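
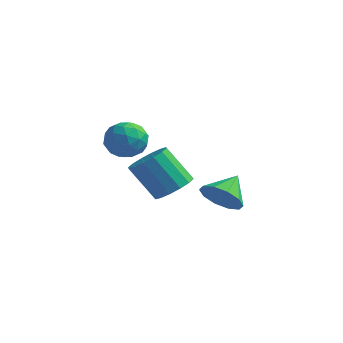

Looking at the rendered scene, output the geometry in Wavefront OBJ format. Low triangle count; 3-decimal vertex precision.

v 1.554 -2.282 -1.091
v 2.062 -2.71 -0.47
v 1.626 -1.178 -0.389
v 2.408 -2.489 -0.855
v 2.427 -2.188 -1.329
v 2.112 -1.923 -1.713
v 1.584 -1.795 -1.859
v 1.045 -1.853 -1.712
v 0.699 -2.075 -1.327
v 0.68 -2.376 -0.853
v 0.995 -2.641 -0.469
v 1.523 -2.768 -0.323
v -1.965 0.245 -2.605
v -1.23 0.133 -2.063
v -2.34 -0.037 -0.593
v -3.075 0.075 -1.135
v -1.309 0.603 -2.068
v -2.419 0.433 -0.598
v -1.564 0.976 -2.218
v -2.674 0.807 -0.747
v -1.926 1.154 -2.471
v -3.036 0.984 -1
v -2.299 1.088 -2.76
v -3.409 0.918 -1.289
v -2.582 0.796 -3.007
v -3.692 0.627 -1.537
v -2.7 0.357 -3.147
v -3.81 0.187 -1.677
v -2.621 -0.113 -3.142
v -3.731 -0.283 -1.672
v -2.366 -0.487 -2.993
v -3.476 -0.656 -1.522
v -2.004 -0.664 -2.74
v -3.114 -0.834 -1.269
v -1.631 -0.598 -2.451
v -2.741 -0.768 -0.98
v -1.348 -0.307 -2.203
v -2.458 -0.476 -0.733
v -1.229 -3.043 1.597
v -0.842 -3.617 2.145
v -2.278 -3.983 1.355
v -1.891 -4.557 1.903
v -2.255 -3.818 2.222
v -1.606 -3.237 2.372
v -1.514 -4.363 1.128
v -0.865 -3.782 1.278
v -1.018 -4.433 1.856
v -1.476 -4.096 2.532
v -1.644 -3.504 0.968
v -2.102 -3.167 1.644
v -0.943 -3.248 1.892
v -2.177 -4.352 1.608
v -2.39 -3.918 1.795
v -2.163 -4.255 2.117
v -1.393 -3.024 2.025
v -1.165 -3.362 2.348
v -1.996 -3.48 2.393
v -1.955 -4.238 1.152
v -1.727 -4.576 1.475
v -0.957 -3.345 1.383
v -0.73 -3.682 1.705
v -1.124 -4.12 1.107
v -0.819 -4.064 2.045
v -1.436 -4.617 1.902
v -1.214 -4.503 1.447
v -0.833 -4.161 1.535
v -1.088 -3.866 2.442
v -1.705 -4.419 2.299
v -1.919 -3.984 2.487
v -1.538 -3.643 2.575
v -1.192 -4.346 2.272
v -1.415 -3.181 1.201
v -2.032 -3.734 1.058
v -1.582 -3.957 0.925
v -1.201 -3.616 1.013
v -1.684 -2.983 1.598
v -2.301 -3.536 1.455
v -2.287 -3.439 1.965
v -1.906 -3.097 2.053
v -1.928 -3.254 1.228
f 2 1 4
f 2 4 3
f 4 1 5
f 4 5 3
f 5 1 6
f 5 6 3
f 6 1 7
f 6 7 3
f 7 1 8
f 7 8 3
f 8 1 9
f 8 9 3
f 9 1 10
f 9 10 3
f 10 1 11
f 10 11 3
f 11 1 12
f 11 12 3
f 12 1 2
f 12 2 3
f 14 13 17
f 14 17 15
f 15 17 18
f 15 18 16
f 17 13 19
f 17 19 18
f 18 19 20
f 18 20 16
f 19 13 21
f 19 21 20
f 20 21 22
f 20 22 16
f 21 13 23
f 21 23 22
f 22 23 24
f 22 24 16
f 23 13 25
f 23 25 24
f 24 25 26
f 24 26 16
f 25 13 27
f 25 27 26
f 26 27 28
f 26 28 16
f 27 13 29
f 27 29 28
f 28 29 30
f 28 30 16
f 29 13 31
f 29 31 30
f 30 31 32
f 30 32 16
f 31 13 33
f 31 33 32
f 32 33 34
f 32 34 16
f 33 13 35
f 33 35 34
f 34 35 36
f 34 36 16
f 35 13 37
f 35 37 36
f 36 37 38
f 36 38 16
f 37 13 14
f 37 14 38
f 38 14 15
f 38 15 16
f 39 76 55
f 76 50 79
f 55 79 44
f 76 79 55
f 39 55 51
f 55 44 56
f 51 56 40
f 55 56 51
f 39 51 60
f 51 40 61
f 60 61 46
f 51 61 60
f 39 60 72
f 60 46 75
f 72 75 49
f 60 75 72
f 39 72 76
f 72 49 80
f 76 80 50
f 72 80 76
f 40 56 67
f 56 44 70
f 67 70 48
f 56 70 67
f 44 79 57
f 79 50 78
f 57 78 43
f 79 78 57
f 50 80 77
f 80 49 73
f 77 73 41
f 80 73 77
f 49 75 74
f 75 46 62
f 74 62 45
f 75 62 74
f 46 61 66
f 61 40 63
f 66 63 47
f 61 63 66
f 42 68 54
f 68 48 69
f 54 69 43
f 68 69 54
f 42 54 52
f 54 43 53
f 52 53 41
f 54 53 52
f 42 52 59
f 52 41 58
f 59 58 45
f 52 58 59
f 42 59 64
f 59 45 65
f 64 65 47
f 59 65 64
f 42 64 68
f 64 47 71
f 68 71 48
f 64 71 68
f 43 69 57
f 69 48 70
f 57 70 44
f 69 70 57
f 41 53 77
f 53 43 78
f 77 78 50
f 53 78 77
f 45 58 74
f 58 41 73
f 74 73 49
f 58 73 74
f 47 65 66
f 65 45 62
f 66 62 46
f 65 62 66
f 48 71 67
f 71 47 63
f 67 63 40
f 71 63 67



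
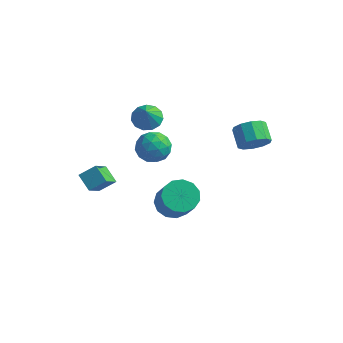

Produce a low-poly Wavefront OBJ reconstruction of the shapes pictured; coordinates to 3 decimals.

v 0.464 1.268 -3.687
v 0.972 0.693 -4.312
v 1.925 -0.284 -2.637
v 1.416 0.292 -2.013
v 1.285 1.146 -4.226
v 2.238 0.17 -2.551
v 1.338 1.639 -3.969
v 2.29 0.662 -2.294
v 1.113 2.013 -3.622
v 2.065 1.037 -1.947
v 0.681 2.151 -3.296
v 1.634 1.175 -1.621
v 0.181 2.009 -3.095
v 1.134 1.032 -1.42
v -0.229 1.632 -3.081
v 0.723 0.655 -1.406
v -0.42 1.139 -3.26
v 0.533 0.162 -1.586
v -0.33 0.687 -3.575
v 0.623 -0.289 -1.9
v 0.012 0.42 -3.925
v 0.965 -0.557 -2.251
v 0.498 0.422 -4.2
v 1.45 -0.555 -2.525
v -3.438 -1.36 -1.097
v -2.77 -0.797 -0.534
v -3.584 -0.129 -2.155
v -2.916 0.435 -1.592
v -2.624 -1.755 -1.668
v -1.956 -1.191 -1.105
v -2.77 -0.523 -2.726
v -2.102 0.04 -2.163
v -1.55 2.276 1.447
v -1.005 1.822 1.035
v -1.27 1.644 2.513
v -0.775 2.19 1.193
v -0.791 2.586 1.432
v -1.047 2.883 1.676
v -1.463 2.987 1.847
v -1.907 2.866 1.891
v -2.237 2.558 1.795
v -2.349 2.16 1.588
v -2.207 1.799 1.337
v -1.857 1.59 1.12
v -1.409 1.599 1.008
v 4.045 3.082 0.969
v 4.75 3.516 1.237
v 4.08 4.232 1.839
v 3.375 3.798 1.571
v 4.58 3.741 0.78
v 3.91 4.457 1.381
v 4.205 3.715 0.394
v 3.536 4.431 0.996
v 3.77 3.447 0.229
v 3.1 4.163 0.83
v 3.439 3.039 0.346
v 2.77 3.755 0.947
v 3.34 2.648 0.701
v 2.67 3.364 1.303
v 3.51 2.423 1.159
v 2.84 3.139 1.76
v 3.884 2.449 1.544
v 3.215 3.165 2.146
v 4.32 2.717 1.71
v 3.65 3.433 2.311
v 4.65 3.125 1.593
v 3.981 3.841 2.194
v -0.664 2.776 -0.116
v -0.14 2.1 -0.612
v -2 1.94 -0.388
v -1.476 1.264 -0.884
v -1.366 1.355 0.094
v -0.541 1.872 0.263
v -1.599 2.168 -1.263
v -0.774 2.685 -1.094
v -0.718 1.725 -1.32
v -0.574 1.222 -0.481
v -1.566 2.818 -0.519
v -1.422 2.315 0.32
v -0.285 2.512 -0.34
v -1.855 1.528 -0.66
v -1.791 1.582 -0.085
v -1.482 1.184 -0.376
v -0.52 2.377 0.174
v -0.212 1.98 -0.117
v -0.933 1.542 0.298
v -1.928 2.06 -0.883
v -1.62 1.663 -1.174
v -0.658 2.856 -0.624
v -0.349 2.458 -0.915
v -1.207 2.498 -1.298
v -0.316 1.894 -1.048
v -1.101 1.402 -1.208
v -1.174 1.934 -1.43
v -0.689 2.238 -1.331
v -0.232 1.598 -0.555
v -1.017 1.106 -0.715
v -0.952 1.16 -0.14
v -0.467 1.464 -0.041
v -0.571 1.377 -0.971
v -1.123 2.934 -0.285
v -1.908 2.442 -0.445
v -1.673 2.576 -0.959
v -1.188 2.88 -0.86
v -1.039 2.638 0.208
v -1.824 2.146 0.048
v -1.451 1.802 0.331
v -0.966 2.106 0.43
v -1.569 2.663 -0.029
f 2 1 5
f 2 5 3
f 3 5 6
f 3 6 4
f 5 1 7
f 5 7 6
f 6 7 8
f 6 8 4
f 7 1 9
f 7 9 8
f 8 9 10
f 8 10 4
f 9 1 11
f 9 11 10
f 10 11 12
f 10 12 4
f 11 1 13
f 11 13 12
f 12 13 14
f 12 14 4
f 13 1 15
f 13 15 14
f 14 15 16
f 14 16 4
f 15 1 17
f 15 17 16
f 16 17 18
f 16 18 4
f 17 1 19
f 17 19 18
f 18 19 20
f 18 20 4
f 19 1 21
f 19 21 20
f 20 21 22
f 20 22 4
f 21 1 23
f 21 23 22
f 22 23 24
f 22 24 4
f 23 1 2
f 23 2 24
f 24 2 3
f 24 3 4
f 26 28 25
f 29 26 25
f 25 28 27
f 27 29 25
f 26 32 28
f 30 26 29
f 30 32 26
f 28 32 27
f 31 29 27
f 27 32 31
f 31 30 29
f 32 30 31
f 34 33 36
f 34 36 35
f 36 33 37
f 36 37 35
f 37 33 38
f 37 38 35
f 38 33 39
f 38 39 35
f 39 33 40
f 39 40 35
f 40 33 41
f 40 41 35
f 41 33 42
f 41 42 35
f 42 33 43
f 42 43 35
f 43 33 44
f 43 44 35
f 44 33 45
f 44 45 35
f 45 33 34
f 45 34 35
f 47 46 50
f 47 50 48
f 48 50 51
f 48 51 49
f 50 46 52
f 50 52 51
f 51 52 53
f 51 53 49
f 52 46 54
f 52 54 53
f 53 54 55
f 53 55 49
f 54 46 56
f 54 56 55
f 55 56 57
f 55 57 49
f 56 46 58
f 56 58 57
f 57 58 59
f 57 59 49
f 58 46 60
f 58 60 59
f 59 60 61
f 59 61 49
f 60 46 62
f 60 62 61
f 61 62 63
f 61 63 49
f 62 46 64
f 62 64 63
f 63 64 65
f 63 65 49
f 64 46 66
f 64 66 65
f 65 66 67
f 65 67 49
f 66 46 47
f 66 47 67
f 67 47 48
f 67 48 49
f 68 105 84
f 105 79 108
f 84 108 73
f 105 108 84
f 68 84 80
f 84 73 85
f 80 85 69
f 84 85 80
f 68 80 89
f 80 69 90
f 89 90 75
f 80 90 89
f 68 89 101
f 89 75 104
f 101 104 78
f 89 104 101
f 68 101 105
f 101 78 109
f 105 109 79
f 101 109 105
f 69 85 96
f 85 73 99
f 96 99 77
f 85 99 96
f 73 108 86
f 108 79 107
f 86 107 72
f 108 107 86
f 79 109 106
f 109 78 102
f 106 102 70
f 109 102 106
f 78 104 103
f 104 75 91
f 103 91 74
f 104 91 103
f 75 90 95
f 90 69 92
f 95 92 76
f 90 92 95
f 71 97 83
f 97 77 98
f 83 98 72
f 97 98 83
f 71 83 81
f 83 72 82
f 81 82 70
f 83 82 81
f 71 81 88
f 81 70 87
f 88 87 74
f 81 87 88
f 71 88 93
f 88 74 94
f 93 94 76
f 88 94 93
f 71 93 97
f 93 76 100
f 97 100 77
f 93 100 97
f 72 98 86
f 98 77 99
f 86 99 73
f 98 99 86
f 70 82 106
f 82 72 107
f 106 107 79
f 82 107 106
f 74 87 103
f 87 70 102
f 103 102 78
f 87 102 103
f 76 94 95
f 94 74 91
f 95 91 75
f 94 91 95
f 77 100 96
f 100 76 92
f 96 92 69
f 100 92 96



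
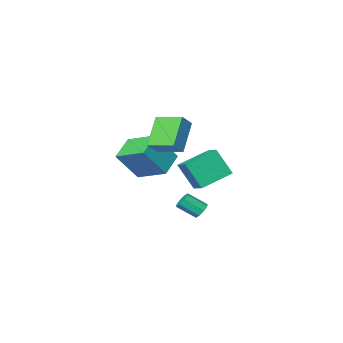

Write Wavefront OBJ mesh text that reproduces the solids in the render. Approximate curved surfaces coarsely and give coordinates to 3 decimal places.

v 1.842 2.421 -0.585
v 2.352 1.715 0.851
v 1.981 3.419 -0.143
v 2.491 2.713 1.293
v 3.589 2.447 -1.193
v 4.099 1.741 0.243
v 3.728 3.445 -0.751
v 4.238 2.739 0.685
v 2.19 0.862 -3.717
v 2.542 1.234 -3.806
v 3.341 0.651 -3.092
v 2.99 0.278 -3.003
v 2.315 1.312 -3.488
v 3.114 0.729 -2.775
v 2.015 1.125 -3.305
v 2.814 0.542 -2.591
v 1.818 0.784 -3.362
v 2.617 0.201 -2.649
v 1.839 0.489 -3.628
v 2.638 -0.094 -2.914
v 2.066 0.411 -3.945
v 2.865 -0.172 -3.232
v 2.366 0.598 -4.129
v 3.165 0.015 -3.415
v 2.563 0.939 -4.071
v 3.362 0.356 -3.358
v 2.009 -4.773 -2.264
v 3.182 -5.007 -0.612
v 1.296 -3.073 -1.517
v 2.469 -3.307 0.136
v 3.171 -3.973 -2.976
v 4.344 -4.207 -1.323
v 2.458 -2.273 -2.228
v 3.631 -2.507 -0.576
v 1.879 -3.324 0.885
v 2.594 -3.061 1.564
v 1.097 -1.985 1.188
v 1.812 -1.722 1.867
v 2.928 -2.378 -0.587
v 3.643 -2.115 0.092
v 2.146 -1.039 -0.284
v 2.861 -0.776 0.395
f 2 4 1
f 5 2 1
f 1 4 3
f 3 5 1
f 2 8 4
f 6 2 5
f 6 8 2
f 4 8 3
f 7 5 3
f 3 8 7
f 7 6 5
f 8 6 7
f 10 9 13
f 10 13 11
f 11 13 14
f 11 14 12
f 13 9 15
f 13 15 14
f 14 15 16
f 14 16 12
f 15 9 17
f 15 17 16
f 16 17 18
f 16 18 12
f 17 9 19
f 17 19 18
f 18 19 20
f 18 20 12
f 19 9 21
f 19 21 20
f 20 21 22
f 20 22 12
f 21 9 23
f 21 23 22
f 22 23 24
f 22 24 12
f 23 9 25
f 23 25 24
f 24 25 26
f 24 26 12
f 25 9 10
f 25 10 26
f 26 10 11
f 26 11 12
f 28 30 27
f 31 28 27
f 27 30 29
f 29 31 27
f 28 34 30
f 32 28 31
f 32 34 28
f 30 34 29
f 33 31 29
f 29 34 33
f 33 32 31
f 34 32 33
f 36 38 35
f 39 36 35
f 35 38 37
f 37 39 35
f 36 42 38
f 40 36 39
f 40 42 36
f 38 42 37
f 41 39 37
f 37 42 41
f 41 40 39
f 42 40 41



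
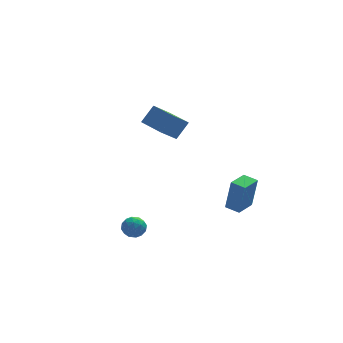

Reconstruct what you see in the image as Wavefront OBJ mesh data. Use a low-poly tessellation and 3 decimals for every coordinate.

v 1.323 3.166 -1.112
v 0.313 2.652 -0.144
v 0.499 4.789 -1.11
v -0.511 4.275 -0.142
v 2.111 3.565 -0.078
v 1.101 3.051 0.89
v 1.287 5.188 -0.076
v 0.277 4.674 0.892
v 3.353 -4.072 -2.903
v 3.634 -4.159 -0.925
v 2.723 -3.44 -2.786
v 3.003 -3.528 -0.807
v 4.277 -3.132 -2.993
v 4.557 -3.22 -1.014
v 3.646 -2.501 -2.875
v 3.927 -2.588 -0.897
v -2.986 -3.416 -3.831
v -2.65 -3.169 -3.224
v -1.93 -3.711 -4.296
v -1.594 -3.464 -3.689
v -2.007 -4.072 -3.66
v -2.66 -3.89 -3.372
v -1.92 -2.99 -4.148
v -2.573 -2.808 -3.86
v -1.991 -2.906 -3.42
v -2.045 -3.575 -3.118
v -2.535 -3.305 -4.402
v -2.589 -3.974 -4.1
v -2.911 -3.267 -3.487
v -1.669 -3.613 -4.033
v -1.912 -3.971 -4.016
v -1.715 -3.826 -3.659
v -2.917 -3.69 -3.574
v -2.719 -3.546 -3.217
v -2.341 -4.076 -3.473
v -1.861 -3.334 -4.303
v -1.663 -3.19 -3.946
v -2.865 -3.054 -3.861
v -2.668 -2.909 -3.504
v -2.239 -2.804 -4.047
v -2.326 -2.967 -3.245
v -1.705 -3.14 -3.519
v -1.897 -2.861 -3.788
v -2.281 -2.754 -3.619
v -2.358 -3.36 -3.068
v -1.737 -3.534 -3.341
v -1.98 -3.891 -3.324
v -2.364 -3.784 -3.155
v -1.97 -3.206 -3.183
v -2.843 -3.346 -4.179
v -2.222 -3.52 -4.452
v -2.216 -3.096 -4.365
v -2.6 -2.989 -4.196
v -2.875 -3.74 -4.001
v -2.254 -3.913 -4.275
v -2.299 -4.126 -3.901
v -2.683 -4.019 -3.732
v -2.61 -3.674 -4.337
f 2 4 1
f 5 2 1
f 1 4 3
f 3 5 1
f 2 8 4
f 6 2 5
f 6 8 2
f 4 8 3
f 7 5 3
f 3 8 7
f 7 6 5
f 8 6 7
f 10 12 9
f 13 10 9
f 9 12 11
f 11 13 9
f 10 16 12
f 14 10 13
f 14 16 10
f 12 16 11
f 15 13 11
f 11 16 15
f 15 14 13
f 16 14 15
f 17 54 33
f 54 28 57
f 33 57 22
f 54 57 33
f 17 33 29
f 33 22 34
f 29 34 18
f 33 34 29
f 17 29 38
f 29 18 39
f 38 39 24
f 29 39 38
f 17 38 50
f 38 24 53
f 50 53 27
f 38 53 50
f 17 50 54
f 50 27 58
f 54 58 28
f 50 58 54
f 18 34 45
f 34 22 48
f 45 48 26
f 34 48 45
f 22 57 35
f 57 28 56
f 35 56 21
f 57 56 35
f 28 58 55
f 58 27 51
f 55 51 19
f 58 51 55
f 27 53 52
f 53 24 40
f 52 40 23
f 53 40 52
f 24 39 44
f 39 18 41
f 44 41 25
f 39 41 44
f 20 46 32
f 46 26 47
f 32 47 21
f 46 47 32
f 20 32 30
f 32 21 31
f 30 31 19
f 32 31 30
f 20 30 37
f 30 19 36
f 37 36 23
f 30 36 37
f 20 37 42
f 37 23 43
f 42 43 25
f 37 43 42
f 20 42 46
f 42 25 49
f 46 49 26
f 42 49 46
f 21 47 35
f 47 26 48
f 35 48 22
f 47 48 35
f 19 31 55
f 31 21 56
f 55 56 28
f 31 56 55
f 23 36 52
f 36 19 51
f 52 51 27
f 36 51 52
f 25 43 44
f 43 23 40
f 44 40 24
f 43 40 44
f 26 49 45
f 49 25 41
f 45 41 18
f 49 41 45



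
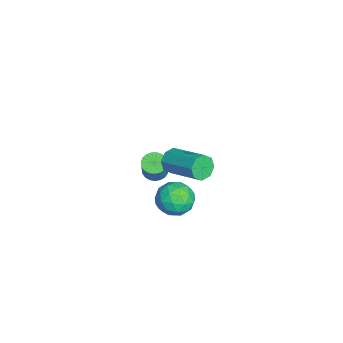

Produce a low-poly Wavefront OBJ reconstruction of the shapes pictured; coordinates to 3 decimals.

v -3.756 -3.505 -3.303
v -3.182 -3.773 -3.623
v -2.469 -3.782 -2.337
v -3.044 -3.515 -2.017
v -3.135 -3.482 -3.647
v -2.423 -3.492 -2.361
v -3.196 -3.195 -3.611
v -2.484 -3.205 -2.325
v -3.354 -2.962 -3.522
v -2.642 -2.972 -2.236
v -3.581 -2.823 -3.395
v -2.869 -2.833 -2.109
v -3.839 -2.802 -3.252
v -3.126 -2.812 -1.966
v -4.082 -2.902 -3.118
v -3.37 -2.912 -1.832
v -4.269 -3.107 -3.016
v -3.556 -3.116 -1.73
v -4.367 -3.38 -2.963
v -3.655 -3.39 -1.678
v -4.36 -3.675 -2.97
v -3.647 -3.685 -1.684
v -4.248 -3.941 -3.034
v -3.536 -3.951 -1.748
v -4.051 -4.131 -3.144
v -3.339 -4.141 -1.858
v -3.803 -4.213 -3.282
v -3.091 -4.223 -1.996
v -3.547 -4.173 -3.424
v -2.835 -4.183 -2.138
v -3.328 -4.017 -3.544
v -2.615 -4.027 -2.258
v 2.173 -2.358 3.062
v 2.566 -2.392 2.424
v 3.959 -0.876 3.199
v 3.567 -0.842 3.838
v 2.148 -1.998 2.405
v 3.542 -0.483 3.18
v 1.746 -1.815 2.77
v 3.139 -0.3 3.546
v 1.593 -1.95 3.307
v 2.987 -0.434 4.083
v 1.781 -2.324 3.701
v 3.174 -0.808 4.476
v 2.198 -2.717 3.72
v 3.592 -1.202 4.495
v 2.601 -2.9 3.354
v 3.994 -1.385 4.13
v 2.753 -2.766 2.817
v 4.147 -1.25 3.593
v 1.948 -1.511 -0.739
v 2.912 -1.579 -0.249
v 1.388 -2.901 0.169
v 2.352 -2.969 0.659
v 1.691 -2.139 0.877
v 2.038 -1.28 0.315
v 2.262 -3.2 -0.395
v 2.609 -2.341 -0.957
v 3.106 -2.623 -0.037
v 2.753 -1.967 0.749
v 1.547 -2.513 -0.829
v 1.194 -1.857 -0.043
v 2.479 -1.423 -0.574
v 1.821 -3.057 0.494
v 1.433 -2.569 0.622
v 1.999 -2.609 0.91
v 1.965 -1.247 -0.242
v 2.532 -1.287 0.046
v 1.815 -1.616 0.708
v 1.768 -3.193 -0.126
v 2.335 -3.233 0.162
v 2.301 -1.871 -0.99
v 2.867 -1.911 -0.702
v 2.485 -2.864 -0.788
v 3.16 -2.077 -0.161
v 2.83 -2.894 0.372
v 2.778 -3.03 -0.247
v 2.981 -2.525 -0.577
v 2.952 -1.691 0.301
v 2.623 -2.508 0.835
v 2.235 -2.02 0.963
v 2.439 -1.515 0.633
v 3.066 -2.305 0.426
v 1.677 -1.972 -0.915
v 1.348 -2.789 -0.381
v 1.861 -2.965 -0.713
v 2.065 -2.46 -1.043
v 1.47 -1.586 -0.452
v 1.14 -2.403 0.081
v 1.319 -1.955 0.497
v 1.522 -1.45 0.167
v 1.234 -2.175 -0.506
f 2 1 5
f 2 5 3
f 3 5 6
f 3 6 4
f 5 1 7
f 5 7 6
f 6 7 8
f 6 8 4
f 7 1 9
f 7 9 8
f 8 9 10
f 8 10 4
f 9 1 11
f 9 11 10
f 10 11 12
f 10 12 4
f 11 1 13
f 11 13 12
f 12 13 14
f 12 14 4
f 13 1 15
f 13 15 14
f 14 15 16
f 14 16 4
f 15 1 17
f 15 17 16
f 16 17 18
f 16 18 4
f 17 1 19
f 17 19 18
f 18 19 20
f 18 20 4
f 19 1 21
f 19 21 20
f 20 21 22
f 20 22 4
f 21 1 23
f 21 23 22
f 22 23 24
f 22 24 4
f 23 1 25
f 23 25 24
f 24 25 26
f 24 26 4
f 25 1 27
f 25 27 26
f 26 27 28
f 26 28 4
f 27 1 29
f 27 29 28
f 28 29 30
f 28 30 4
f 29 1 31
f 29 31 30
f 30 31 32
f 30 32 4
f 31 1 2
f 31 2 32
f 32 2 3
f 32 3 4
f 34 33 37
f 34 37 35
f 35 37 38
f 35 38 36
f 37 33 39
f 37 39 38
f 38 39 40
f 38 40 36
f 39 33 41
f 39 41 40
f 40 41 42
f 40 42 36
f 41 33 43
f 41 43 42
f 42 43 44
f 42 44 36
f 43 33 45
f 43 45 44
f 44 45 46
f 44 46 36
f 45 33 47
f 45 47 46
f 46 47 48
f 46 48 36
f 47 33 49
f 47 49 48
f 48 49 50
f 48 50 36
f 49 33 34
f 49 34 50
f 50 34 35
f 50 35 36
f 51 88 67
f 88 62 91
f 67 91 56
f 88 91 67
f 51 67 63
f 67 56 68
f 63 68 52
f 67 68 63
f 51 63 72
f 63 52 73
f 72 73 58
f 63 73 72
f 51 72 84
f 72 58 87
f 84 87 61
f 72 87 84
f 51 84 88
f 84 61 92
f 88 92 62
f 84 92 88
f 52 68 79
f 68 56 82
f 79 82 60
f 68 82 79
f 56 91 69
f 91 62 90
f 69 90 55
f 91 90 69
f 62 92 89
f 92 61 85
f 89 85 53
f 92 85 89
f 61 87 86
f 87 58 74
f 86 74 57
f 87 74 86
f 58 73 78
f 73 52 75
f 78 75 59
f 73 75 78
f 54 80 66
f 80 60 81
f 66 81 55
f 80 81 66
f 54 66 64
f 66 55 65
f 64 65 53
f 66 65 64
f 54 64 71
f 64 53 70
f 71 70 57
f 64 70 71
f 54 71 76
f 71 57 77
f 76 77 59
f 71 77 76
f 54 76 80
f 76 59 83
f 80 83 60
f 76 83 80
f 55 81 69
f 81 60 82
f 69 82 56
f 81 82 69
f 53 65 89
f 65 55 90
f 89 90 62
f 65 90 89
f 57 70 86
f 70 53 85
f 86 85 61
f 70 85 86
f 59 77 78
f 77 57 74
f 78 74 58
f 77 74 78
f 60 83 79
f 83 59 75
f 79 75 52
f 83 75 79



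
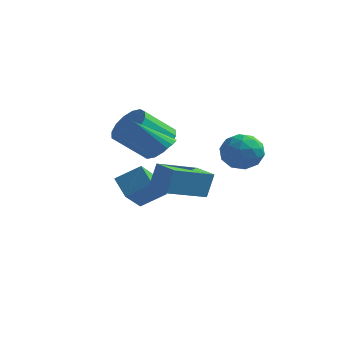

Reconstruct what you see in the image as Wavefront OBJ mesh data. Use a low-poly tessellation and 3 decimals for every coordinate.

v -2.927 1.749 -4.601
v -2.987 0.426 -3.536
v -3.767 2.369 -3.879
v -3.827 1.046 -2.813
v -1.893 2.294 -3.867
v -1.953 0.971 -2.801
v -2.733 2.914 -3.144
v -2.793 1.591 -2.079
v -1.49 -0.322 -2.383
v -1.304 0.04 -1.159
v -0.408 1.398 -3.056
v -0.222 1.76 -1.832
v -0.358 -1.02 -2.348
v -0.172 -0.658 -1.124
v 0.724 0.7 -3.021
v 0.91 1.062 -1.797
v 1.206 3.636 -1.384
v 1.841 3.602 -0.559
v 1.059 1.958 -1.341
v 1.694 1.924 -0.516
v 0.741 2.333 -0.423
v 0.832 3.37 -0.45
v 2.068 2.19 -1.45
v 2.159 3.227 -1.477
v 2.373 2.708 -0.601
v 1.553 2.796 0.034
v 1.347 2.764 -1.934
v 0.527 2.852 -1.299
v 1.536 3.766 -0.975
v 1.364 1.794 -0.925
v 0.804 2.034 -0.87
v 1.177 2.014 -0.385
v 0.943 3.63 -0.911
v 1.316 3.609 -0.426
v 0.67 2.864 -0.346
v 1.584 1.951 -1.474
v 1.957 1.93 -0.989
v 1.723 3.546 -1.515
v 2.096 3.526 -1.03
v 2.23 2.696 -1.554
v 2.222 3.221 -0.515
v 2.136 2.235 -0.49
v 2.356 2.391 -1.039
v 2.409 3.001 -1.054
v 1.74 3.272 -0.142
v 1.654 2.287 -0.116
v 1.094 2.527 -0.062
v 1.147 3.136 -0.077
v 2.054 2.747 -0.166
v 1.246 3.273 -1.784
v 1.16 2.288 -1.758
v 1.753 2.424 -1.823
v 1.806 3.033 -1.838
v 0.764 3.325 -1.41
v 0.678 2.339 -1.385
v 0.491 2.559 -0.846
v 0.544 3.169 -0.861
v 0.846 2.813 -1.734
v -1.636 1.433 -0.779
v -1.096 1.154 -0.393
v -2.884 1.087 0.719
v -1.087 1.464 -0.314
v -1.187 1.769 -0.327
v -1.376 2.006 -0.429
v -1.616 2.131 -0.601
v -1.861 2.117 -0.808
v -2.06 1.968 -1.009
v -2.176 1.712 -1.164
v -2.185 1.402 -1.244
v -2.085 1.098 -1.231
v -1.896 0.86 -1.128
v -1.656 0.736 -0.957
v -1.412 0.75 -0.75
v -1.212 0.899 -0.549
v -2.936 3.678 -1.4
v -2.049 3.561 -0.795
v -3.057 2.545 0.485
v -3.944 2.662 -0.12
v -2.289 4.031 -0.611
v -3.297 3.015 0.67
v -2.703 4.407 -0.638
v -3.71 3.391 0.642
v -3.179 4.587 -0.87
v -4.186 3.571 0.411
v -3.589 4.524 -1.243
v -4.597 3.508 0.037
v -3.825 4.234 -1.659
v -4.833 3.218 -0.379
v -3.823 3.795 -2.005
v -4.831 2.779 -0.725
v -3.583 3.325 -2.19
v -4.591 2.309 -0.909
v -3.17 2.949 -2.162
v -4.177 1.933 -0.882
v -2.694 2.769 -1.931
v -3.701 1.753 -0.65
v -2.283 2.832 -1.557
v -3.291 1.816 -0.277
v -2.047 3.122 -1.141
v -3.055 2.106 0.139
f 2 4 1
f 5 2 1
f 1 4 3
f 3 5 1
f 2 8 4
f 6 2 5
f 6 8 2
f 4 8 3
f 7 5 3
f 3 8 7
f 7 6 5
f 8 6 7
f 10 12 9
f 13 10 9
f 9 12 11
f 11 13 9
f 10 16 12
f 14 10 13
f 14 16 10
f 12 16 11
f 15 13 11
f 11 16 15
f 15 14 13
f 16 14 15
f 17 54 33
f 54 28 57
f 33 57 22
f 54 57 33
f 17 33 29
f 33 22 34
f 29 34 18
f 33 34 29
f 17 29 38
f 29 18 39
f 38 39 24
f 29 39 38
f 17 38 50
f 38 24 53
f 50 53 27
f 38 53 50
f 17 50 54
f 50 27 58
f 54 58 28
f 50 58 54
f 18 34 45
f 34 22 48
f 45 48 26
f 34 48 45
f 22 57 35
f 57 28 56
f 35 56 21
f 57 56 35
f 28 58 55
f 58 27 51
f 55 51 19
f 58 51 55
f 27 53 52
f 53 24 40
f 52 40 23
f 53 40 52
f 24 39 44
f 39 18 41
f 44 41 25
f 39 41 44
f 20 46 32
f 46 26 47
f 32 47 21
f 46 47 32
f 20 32 30
f 32 21 31
f 30 31 19
f 32 31 30
f 20 30 37
f 30 19 36
f 37 36 23
f 30 36 37
f 20 37 42
f 37 23 43
f 42 43 25
f 37 43 42
f 20 42 46
f 42 25 49
f 46 49 26
f 42 49 46
f 21 47 35
f 47 26 48
f 35 48 22
f 47 48 35
f 19 31 55
f 31 21 56
f 55 56 28
f 31 56 55
f 23 36 52
f 36 19 51
f 52 51 27
f 36 51 52
f 25 43 44
f 43 23 40
f 44 40 24
f 43 40 44
f 26 49 45
f 49 25 41
f 45 41 18
f 49 41 45
f 60 59 62
f 60 62 61
f 62 59 63
f 62 63 61
f 63 59 64
f 63 64 61
f 64 59 65
f 64 65 61
f 65 59 66
f 65 66 61
f 66 59 67
f 66 67 61
f 67 59 68
f 67 68 61
f 68 59 69
f 68 69 61
f 69 59 70
f 69 70 61
f 70 59 71
f 70 71 61
f 71 59 72
f 71 72 61
f 72 59 73
f 72 73 61
f 73 59 74
f 73 74 61
f 74 59 60
f 74 60 61
f 76 75 79
f 76 79 77
f 77 79 80
f 77 80 78
f 79 75 81
f 79 81 80
f 80 81 82
f 80 82 78
f 81 75 83
f 81 83 82
f 82 83 84
f 82 84 78
f 83 75 85
f 83 85 84
f 84 85 86
f 84 86 78
f 85 75 87
f 85 87 86
f 86 87 88
f 86 88 78
f 87 75 89
f 87 89 88
f 88 89 90
f 88 90 78
f 89 75 91
f 89 91 90
f 90 91 92
f 90 92 78
f 91 75 93
f 91 93 92
f 92 93 94
f 92 94 78
f 93 75 95
f 93 95 94
f 94 95 96
f 94 96 78
f 95 75 97
f 95 97 96
f 96 97 98
f 96 98 78
f 97 75 99
f 97 99 98
f 98 99 100
f 98 100 78
f 99 75 76
f 99 76 100
f 100 76 77
f 100 77 78



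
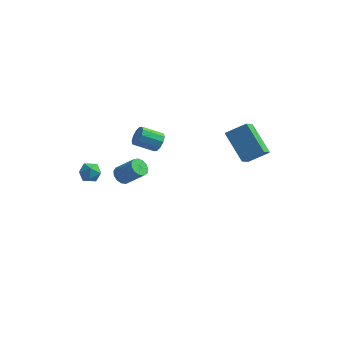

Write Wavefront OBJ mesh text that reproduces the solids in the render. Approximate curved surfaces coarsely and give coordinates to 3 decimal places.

v -2.885 -0.211 -3.25
v -2.566 0.129 -3.579
v -1.557 0.091 -2.638
v -1.875 -0.249 -2.31
v -2.737 0.322 -3.387
v -1.727 0.284 -2.447
v -2.954 0.346 -3.153
v -1.945 0.308 -2.212
v -3.15 0.194 -2.949
v -2.141 0.155 -2.008
v -3.261 -0.088 -2.841
v -2.252 -0.126 -1.9
v -3.253 -0.408 -2.863
v -2.244 -0.446 -1.922
v -3.128 -0.666 -3.008
v -2.119 -0.704 -2.067
v -2.925 -0.779 -3.23
v -1.916 -0.817 -2.289
v -2.71 -0.712 -3.458
v -1.701 -0.75 -2.518
v -2.55 -0.486 -3.621
v -1.541 -0.524 -2.68
v -2.496 -0.172 -3.666
v -1.487 -0.211 -2.725
v -0.797 -0.336 -0.099
v -0.491 -0.344 0.405
v -1.458 -0.812 0.984
v -1.763 -0.804 0.479
v -0.661 -0.022 0.381
v -1.628 -0.49 0.96
v -0.883 0.18 0.174
v -1.85 -0.288 0.752
v -1.072 0.184 -0.138
v -2.038 -0.283 0.441
v -1.155 -0.01 -0.435
v -2.122 -0.478 0.144
v -1.102 -0.328 -0.604
v -2.069 -0.796 -0.025
v -0.932 -0.65 -0.58
v -1.899 -1.118 -0.001
v -0.71 -0.852 -0.372
v -1.677 -1.32 0.206
v -0.522 -0.857 -0.061
v -1.488 -1.324 0.518
v -0.438 -0.662 0.236
v -1.405 -1.13 0.815
v -3.332 -3.063 -0.669
v -2.875 -3.269 -0.268
v -3.345 -3.991 -1.132
v -2.888 -4.197 -0.731
v -3.478 -4.078 -0.511
v -3.471 -3.504 -0.224
v -2.749 -3.756 -1.176
v -2.742 -3.182 -0.889
v -2.515 -3.697 -0.581
v -2.966 -3.896 -0.17
v -3.254 -3.364 -1.23
v -3.705 -3.563 -0.819
v 3.604 0.552 -1.01
v 3.61 -0.443 -0.305
v 2.39 1.407 0.208
v 2.396 0.411 0.912
v 4.564 1.009 -0.372
v 4.57 0.013 0.332
v 3.35 1.863 0.845
v 3.356 0.868 1.55
f 2 1 5
f 2 5 3
f 3 5 6
f 3 6 4
f 5 1 7
f 5 7 6
f 6 7 8
f 6 8 4
f 7 1 9
f 7 9 8
f 8 9 10
f 8 10 4
f 9 1 11
f 9 11 10
f 10 11 12
f 10 12 4
f 11 1 13
f 11 13 12
f 12 13 14
f 12 14 4
f 13 1 15
f 13 15 14
f 14 15 16
f 14 16 4
f 15 1 17
f 15 17 16
f 16 17 18
f 16 18 4
f 17 1 19
f 17 19 18
f 18 19 20
f 18 20 4
f 19 1 21
f 19 21 20
f 20 21 22
f 20 22 4
f 21 1 23
f 21 23 22
f 22 23 24
f 22 24 4
f 23 1 2
f 23 2 24
f 24 2 3
f 24 3 4
f 26 25 29
f 26 29 27
f 27 29 30
f 27 30 28
f 29 25 31
f 29 31 30
f 30 31 32
f 30 32 28
f 31 25 33
f 31 33 32
f 32 33 34
f 32 34 28
f 33 25 35
f 33 35 34
f 34 35 36
f 34 36 28
f 35 25 37
f 35 37 36
f 36 37 38
f 36 38 28
f 37 25 39
f 37 39 38
f 38 39 40
f 38 40 28
f 39 25 41
f 39 41 40
f 40 41 42
f 40 42 28
f 41 25 43
f 41 43 42
f 42 43 44
f 42 44 28
f 43 25 45
f 43 45 44
f 44 45 46
f 44 46 28
f 45 25 26
f 45 26 46
f 46 26 27
f 46 27 28
f 47 58 52
f 47 52 48
f 47 48 54
f 47 54 57
f 47 57 58
f 48 52 56
f 52 58 51
f 58 57 49
f 57 54 53
f 54 48 55
f 50 56 51
f 50 51 49
f 50 49 53
f 50 53 55
f 50 55 56
f 51 56 52
f 49 51 58
f 53 49 57
f 55 53 54
f 56 55 48
f 60 62 59
f 63 60 59
f 59 62 61
f 61 63 59
f 60 66 62
f 64 60 63
f 64 66 60
f 62 66 61
f 65 63 61
f 61 66 65
f 65 64 63
f 66 64 65



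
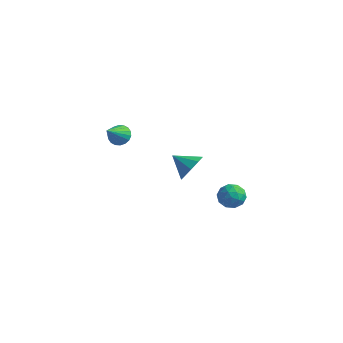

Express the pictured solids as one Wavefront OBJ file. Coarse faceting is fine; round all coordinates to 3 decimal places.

v -2.633 -2.22 3.015
v -2.384 -1.814 3.458
v -2.547 -3.4 4.045
v -2.669 -1.794 3.505
v -2.946 -1.858 3.455
v -3.162 -1.994 3.318
v -3.273 -2.174 3.121
v -3.257 -2.363 2.902
v -3.118 -2.524 2.706
v -2.883 -2.625 2.572
v -2.598 -2.645 2.524
v -2.32 -2.581 2.574
v -2.105 -2.445 2.711
v -1.994 -2.265 2.909
v -2.009 -2.076 3.127
v -2.149 -1.915 3.323
v 0.862 3.782 -3.228
v 1.236 3.557 -3.947
v -0.356 3.563 -3.793
v 0.018 3.338 -4.512
v 0.082 2.846 -3.833
v 0.835 2.981 -3.483
v 0.045 4.139 -4.257
v 0.798 4.274 -3.907
v 0.731 3.778 -4.583
v 0.754 2.979 -4.321
v 0.126 4.141 -3.419
v 0.149 3.342 -3.157
v 1.156 3.689 -3.538
v -0.276 3.431 -4.202
v -0.239 3.142 -3.803
v -0.019 3.009 -4.226
v 0.92 3.351 -3.265
v 1.14 3.218 -3.688
v 0.462 2.8 -3.621
v -0.26 3.902 -4.052
v -0.04 3.769 -4.475
v 0.899 4.111 -3.514
v 1.119 3.978 -3.937
v 0.418 4.32 -4.119
v 1.079 3.686 -4.334
v 0.363 3.557 -4.666
v 0.379 4.028 -4.516
v 0.822 4.108 -4.311
v 1.093 3.217 -4.18
v 0.377 3.088 -4.512
v 0.414 2.798 -4.113
v 0.857 2.878 -3.908
v 0.796 3.346 -4.554
v 0.503 4.032 -3.228
v -0.213 3.903 -3.56
v 0.023 4.242 -3.832
v 0.466 4.322 -3.627
v 0.517 3.563 -3.074
v -0.199 3.434 -3.406
v 0.058 3.012 -3.429
v 0.501 3.092 -3.224
v 0.084 3.774 -3.186
v -0.067 0.557 -0.064
v 0.419 0.397 0.713
v -1.173 0.343 0.584
v 0.274 1.015 0.671
v -0.03 1.419 0.284
v -0.351 1.419 -0.265
v -0.539 1.016 -0.72
v -0.506 0.399 -0.868
v -0.268 -0.145 -0.639
v 0.065 -0.36 -0.142
v 0.336 -0.146 0.393
f 2 1 4
f 2 4 3
f 4 1 5
f 4 5 3
f 5 1 6
f 5 6 3
f 6 1 7
f 6 7 3
f 7 1 8
f 7 8 3
f 8 1 9
f 8 9 3
f 9 1 10
f 9 10 3
f 10 1 11
f 10 11 3
f 11 1 12
f 11 12 3
f 12 1 13
f 12 13 3
f 13 1 14
f 13 14 3
f 14 1 15
f 14 15 3
f 15 1 16
f 15 16 3
f 16 1 2
f 16 2 3
f 17 54 33
f 54 28 57
f 33 57 22
f 54 57 33
f 17 33 29
f 33 22 34
f 29 34 18
f 33 34 29
f 17 29 38
f 29 18 39
f 38 39 24
f 29 39 38
f 17 38 50
f 38 24 53
f 50 53 27
f 38 53 50
f 17 50 54
f 50 27 58
f 54 58 28
f 50 58 54
f 18 34 45
f 34 22 48
f 45 48 26
f 34 48 45
f 22 57 35
f 57 28 56
f 35 56 21
f 57 56 35
f 28 58 55
f 58 27 51
f 55 51 19
f 58 51 55
f 27 53 52
f 53 24 40
f 52 40 23
f 53 40 52
f 24 39 44
f 39 18 41
f 44 41 25
f 39 41 44
f 20 46 32
f 46 26 47
f 32 47 21
f 46 47 32
f 20 32 30
f 32 21 31
f 30 31 19
f 32 31 30
f 20 30 37
f 30 19 36
f 37 36 23
f 30 36 37
f 20 37 42
f 37 23 43
f 42 43 25
f 37 43 42
f 20 42 46
f 42 25 49
f 46 49 26
f 42 49 46
f 21 47 35
f 47 26 48
f 35 48 22
f 47 48 35
f 19 31 55
f 31 21 56
f 55 56 28
f 31 56 55
f 23 36 52
f 36 19 51
f 52 51 27
f 36 51 52
f 25 43 44
f 43 23 40
f 44 40 24
f 43 40 44
f 26 49 45
f 49 25 41
f 45 41 18
f 49 41 45
f 60 59 62
f 60 62 61
f 62 59 63
f 62 63 61
f 63 59 64
f 63 64 61
f 64 59 65
f 64 65 61
f 65 59 66
f 65 66 61
f 66 59 67
f 66 67 61
f 67 59 68
f 67 68 61
f 68 59 69
f 68 69 61
f 69 59 60
f 69 60 61



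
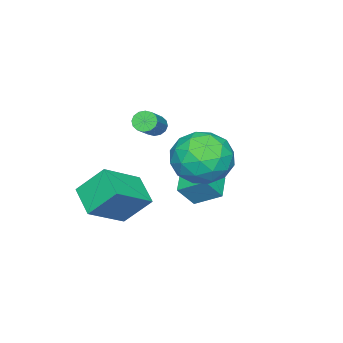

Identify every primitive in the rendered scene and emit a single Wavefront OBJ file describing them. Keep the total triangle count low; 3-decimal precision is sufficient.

v 1.071 1.496 3.178
v 2.289 1.31 3.397
v 0.711 -0.47 3.503
v 1.929 -0.656 3.722
v 1.241 0.002 4.534
v 1.463 1.217 4.333
v 1.537 -0.377 2.567
v 1.759 0.838 2.366
v 2.577 0.152 3.02
v 2.394 0.386 4.235
v 0.606 0.454 2.665
v 0.423 0.688 3.88
v 1.711 1.575 3.259
v 1.289 -0.735 3.641
v 0.884 -0.348 4.118
v 1.6 -0.458 4.247
v 1.226 1.521 3.809
v 1.942 1.411 3.938
v 1.326 0.643 4.606
v 1.058 -0.571 2.962
v 1.774 -0.681 3.091
v 1.4 1.298 2.653
v 2.116 1.188 2.782
v 1.674 0.197 2.294
v 2.596 0.785 3.166
v 2.385 -0.37 3.357
v 2.154 -0.206 2.678
v 2.285 0.508 2.56
v 2.489 0.923 3.88
v 2.278 -0.232 4.071
v 1.873 0.155 4.548
v 2.004 0.869 4.43
v 2.658 0.243 3.658
v 0.722 1.072 2.829
v 0.511 -0.083 3.02
v 0.996 -0.029 2.47
v 1.127 0.685 2.352
v 0.615 1.21 3.543
v 0.404 0.055 3.734
v 0.715 0.332 4.34
v 0.846 1.046 4.222
v 0.342 0.597 3.242
v -2.376 -3.937 2.142
v -2.11 -3.814 1.726
v -0.877 -3.519 2.601
v -1.144 -3.643 3.018
v -2.22 -3.588 1.805
v -0.988 -3.293 2.68
v -2.373 -3.455 1.976
v -1.14 -3.161 2.851
v -2.526 -3.452 2.19
v -1.294 -3.158 3.066
v -2.639 -3.579 2.392
v -1.407 -3.285 3.268
v -2.682 -3.801 2.527
v -1.449 -3.507 3.403
v -2.643 -4.061 2.559
v -1.41 -3.766 3.434
v -2.532 -4.287 2.48
v -1.3 -3.992 3.355
v -2.38 -4.419 2.309
v -1.147 -4.125 3.184
v -2.226 -4.422 2.094
v -0.994 -4.128 2.97
v -2.113 -4.295 1.892
v -0.881 -4.001 2.768
v -2.071 -4.073 1.757
v -0.838 -3.779 2.633
v -1.581 -1.708 -1.183
v -2.557 -2.139 -0.783
v -1.803 -0.596 -0.527
v -2.78 -1.027 -0.127
v -1.02 -2.133 -0.273
v -1.997 -2.564 0.127
v -1.243 -1.021 0.383
v -2.219 -1.452 0.783
v 2.123 -4.626 0.604
v 1.693 -3.633 1.77
v 0.554 -4.068 -0.449
v 0.124 -3.076 0.717
v 2.896 -3.584 0.003
v 2.466 -2.592 1.169
v 1.327 -3.027 -1.05
v 0.897 -2.034 0.116
f 1 38 17
f 38 12 41
f 17 41 6
f 38 41 17
f 1 17 13
f 17 6 18
f 13 18 2
f 17 18 13
f 1 13 22
f 13 2 23
f 22 23 8
f 13 23 22
f 1 22 34
f 22 8 37
f 34 37 11
f 22 37 34
f 1 34 38
f 34 11 42
f 38 42 12
f 34 42 38
f 2 18 29
f 18 6 32
f 29 32 10
f 18 32 29
f 6 41 19
f 41 12 40
f 19 40 5
f 41 40 19
f 12 42 39
f 42 11 35
f 39 35 3
f 42 35 39
f 11 37 36
f 37 8 24
f 36 24 7
f 37 24 36
f 8 23 28
f 23 2 25
f 28 25 9
f 23 25 28
f 4 30 16
f 30 10 31
f 16 31 5
f 30 31 16
f 4 16 14
f 16 5 15
f 14 15 3
f 16 15 14
f 4 14 21
f 14 3 20
f 21 20 7
f 14 20 21
f 4 21 26
f 21 7 27
f 26 27 9
f 21 27 26
f 4 26 30
f 26 9 33
f 30 33 10
f 26 33 30
f 5 31 19
f 31 10 32
f 19 32 6
f 31 32 19
f 3 15 39
f 15 5 40
f 39 40 12
f 15 40 39
f 7 20 36
f 20 3 35
f 36 35 11
f 20 35 36
f 9 27 28
f 27 7 24
f 28 24 8
f 27 24 28
f 10 33 29
f 33 9 25
f 29 25 2
f 33 25 29
f 44 43 47
f 44 47 45
f 45 47 48
f 45 48 46
f 47 43 49
f 47 49 48
f 48 49 50
f 48 50 46
f 49 43 51
f 49 51 50
f 50 51 52
f 50 52 46
f 51 43 53
f 51 53 52
f 52 53 54
f 52 54 46
f 53 43 55
f 53 55 54
f 54 55 56
f 54 56 46
f 55 43 57
f 55 57 56
f 56 57 58
f 56 58 46
f 57 43 59
f 57 59 58
f 58 59 60
f 58 60 46
f 59 43 61
f 59 61 60
f 60 61 62
f 60 62 46
f 61 43 63
f 61 63 62
f 62 63 64
f 62 64 46
f 63 43 65
f 63 65 64
f 64 65 66
f 64 66 46
f 65 43 67
f 65 67 66
f 66 67 68
f 66 68 46
f 67 43 44
f 67 44 68
f 68 44 45
f 68 45 46
f 70 72 69
f 73 70 69
f 69 72 71
f 71 73 69
f 70 76 72
f 74 70 73
f 74 76 70
f 72 76 71
f 75 73 71
f 71 76 75
f 75 74 73
f 76 74 75
f 78 80 77
f 81 78 77
f 77 80 79
f 79 81 77
f 78 84 80
f 82 78 81
f 82 84 78
f 80 84 79
f 83 81 79
f 79 84 83
f 83 82 81
f 84 82 83



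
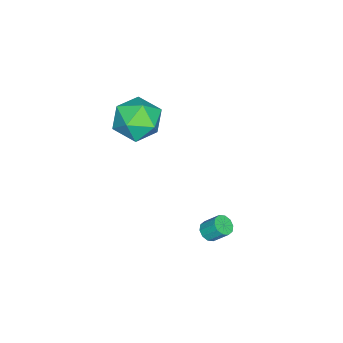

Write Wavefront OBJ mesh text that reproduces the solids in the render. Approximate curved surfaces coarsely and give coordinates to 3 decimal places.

v 0.822 0.671 -3.121
v 1.332 0.572 -3.016
v 1.308 1.25 -2.254
v 0.798 1.349 -2.359
v 1.319 0.816 -3.234
v 1.295 1.494 -2.472
v 1.117 1.005 -3.409
v 1.092 1.683 -2.647
v 0.801 1.066 -3.473
v 0.777 1.744 -2.712
v 0.494 0.976 -3.403
v 0.47 1.655 -2.642
v 0.312 0.77 -3.226
v 0.288 1.448 -2.464
v 0.325 0.526 -3.008
v 0.301 1.204 -2.246
v 0.528 0.337 -2.833
v 0.503 1.015 -2.071
v 0.843 0.276 -2.768
v 0.819 0.954 -2.007
v 1.15 0.365 -2.838
v 1.126 1.044 -2.077
v -1.164 -3.077 2.114
v -0.311 -2.234 1.89
v 0.051 -3.966 3.39
v 0.904 -3.123 3.166
v -0.114 -2.817 3.765
v -0.865 -2.268 2.976
v 0.605 -3.932 2.304
v -0.146 -3.383 1.515
v 0.782 -2.763 2.007
v 0.337 -2.073 2.91
v -0.597 -4.127 2.37
v -1.042 -3.437 3.273
f 2 1 5
f 2 5 3
f 3 5 6
f 3 6 4
f 5 1 7
f 5 7 6
f 6 7 8
f 6 8 4
f 7 1 9
f 7 9 8
f 8 9 10
f 8 10 4
f 9 1 11
f 9 11 10
f 10 11 12
f 10 12 4
f 11 1 13
f 11 13 12
f 12 13 14
f 12 14 4
f 13 1 15
f 13 15 14
f 14 15 16
f 14 16 4
f 15 1 17
f 15 17 16
f 16 17 18
f 16 18 4
f 17 1 19
f 17 19 18
f 18 19 20
f 18 20 4
f 19 1 21
f 19 21 20
f 20 21 22
f 20 22 4
f 21 1 2
f 21 2 22
f 22 2 3
f 22 3 4
f 23 34 28
f 23 28 24
f 23 24 30
f 23 30 33
f 23 33 34
f 24 28 32
f 28 34 27
f 34 33 25
f 33 30 29
f 30 24 31
f 26 32 27
f 26 27 25
f 26 25 29
f 26 29 31
f 26 31 32
f 27 32 28
f 25 27 34
f 29 25 33
f 31 29 30
f 32 31 24



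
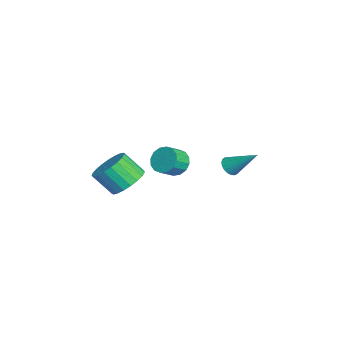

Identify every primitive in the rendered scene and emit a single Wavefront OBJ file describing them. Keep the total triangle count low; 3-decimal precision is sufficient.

v -0.503 -2.689 2.442
v 0.122 -3.421 1.973
v -0.173 -4.402 3.109
v -0.797 -3.671 3.578
v 0.411 -3.206 2.233
v 0.116 -4.187 3.37
v 0.543 -2.901 2.53
v 0.248 -3.882 3.667
v 0.493 -2.56 2.812
v 0.198 -3.541 3.948
v 0.272 -2.242 3.029
v -0.023 -3.223 4.166
v -0.084 -2 3.145
v -0.379 -2.982 4.282
v -0.512 -1.878 3.14
v -0.807 -2.859 4.276
v -0.938 -1.897 3.013
v -1.233 -2.878 4.15
v -1.289 -2.052 2.788
v -1.584 -3.033 3.925
v -1.504 -2.317 2.503
v -1.799 -3.298 3.64
v -1.546 -2.647 2.208
v -1.841 -3.628 3.344
v -1.407 -2.984 1.952
v -1.702 -3.965 3.089
v -1.112 -3.271 1.782
v -1.407 -4.252 2.918
v -0.712 -3.456 1.725
v -1.007 -4.437 2.862
v -0.275 -3.509 1.793
v -0.57 -4.49 2.929
v -3.694 -0.201 1.931
v -3.213 -0.369 1.251
v -2.605 -1.047 1.849
v -3.086 -0.879 2.529
v -3.02 -0.024 1.445
v -2.411 -0.703 2.042
v -3.008 0.273 1.769
v -2.399 -0.405 2.367
v -3.179 0.443 2.136
v -2.57 -0.235 2.734
v -3.489 0.441 2.449
v -2.88 -0.237 3.047
v -3.853 0.267 2.623
v -3.244 -0.412 3.221
v -4.175 -0.033 2.611
v -3.567 -0.711 3.209
v -4.369 -0.377 2.418
v -3.76 -1.056 3.015
v -4.381 -0.675 2.093
v -3.772 -1.353 2.691
v -4.21 -0.845 1.726
v -3.601 -1.523 2.324
v -3.9 -0.843 1.413
v -3.291 -1.521 2.011
v -3.536 -0.668 1.239
v -2.927 -1.347 1.837
v -4.382 2.606 1.207
v -3.799 2.418 1.057
v -3.618 3.954 2.473
v -3.843 2.607 0.881
v -3.979 2.797 0.762
v -4.185 2.953 0.719
v -4.425 3.049 0.761
v -4.657 3.069 0.88
v -4.842 3.009 1.056
v -4.947 2.879 1.258
v -4.955 2.702 1.451
v -4.863 2.508 1.602
v -4.688 2.332 1.684
v -4.46 2.203 1.684
v -4.219 2.143 1.602
v -4.005 2.164 1.451
v -3.857 2.261 1.259
f 2 1 5
f 2 5 3
f 3 5 6
f 3 6 4
f 5 1 7
f 5 7 6
f 6 7 8
f 6 8 4
f 7 1 9
f 7 9 8
f 8 9 10
f 8 10 4
f 9 1 11
f 9 11 10
f 10 11 12
f 10 12 4
f 11 1 13
f 11 13 12
f 12 13 14
f 12 14 4
f 13 1 15
f 13 15 14
f 14 15 16
f 14 16 4
f 15 1 17
f 15 17 16
f 16 17 18
f 16 18 4
f 17 1 19
f 17 19 18
f 18 19 20
f 18 20 4
f 19 1 21
f 19 21 20
f 20 21 22
f 20 22 4
f 21 1 23
f 21 23 22
f 22 23 24
f 22 24 4
f 23 1 25
f 23 25 24
f 24 25 26
f 24 26 4
f 25 1 27
f 25 27 26
f 26 27 28
f 26 28 4
f 27 1 29
f 27 29 28
f 28 29 30
f 28 30 4
f 29 1 31
f 29 31 30
f 30 31 32
f 30 32 4
f 31 1 2
f 31 2 32
f 32 2 3
f 32 3 4
f 34 33 37
f 34 37 35
f 35 37 38
f 35 38 36
f 37 33 39
f 37 39 38
f 38 39 40
f 38 40 36
f 39 33 41
f 39 41 40
f 40 41 42
f 40 42 36
f 41 33 43
f 41 43 42
f 42 43 44
f 42 44 36
f 43 33 45
f 43 45 44
f 44 45 46
f 44 46 36
f 45 33 47
f 45 47 46
f 46 47 48
f 46 48 36
f 47 33 49
f 47 49 48
f 48 49 50
f 48 50 36
f 49 33 51
f 49 51 50
f 50 51 52
f 50 52 36
f 51 33 53
f 51 53 52
f 52 53 54
f 52 54 36
f 53 33 55
f 53 55 54
f 54 55 56
f 54 56 36
f 55 33 57
f 55 57 56
f 56 57 58
f 56 58 36
f 57 33 34
f 57 34 58
f 58 34 35
f 58 35 36
f 60 59 62
f 60 62 61
f 62 59 63
f 62 63 61
f 63 59 64
f 63 64 61
f 64 59 65
f 64 65 61
f 65 59 66
f 65 66 61
f 66 59 67
f 66 67 61
f 67 59 68
f 67 68 61
f 68 59 69
f 68 69 61
f 69 59 70
f 69 70 61
f 70 59 71
f 70 71 61
f 71 59 72
f 71 72 61
f 72 59 73
f 72 73 61
f 73 59 74
f 73 74 61
f 74 59 75
f 74 75 61
f 75 59 60
f 75 60 61



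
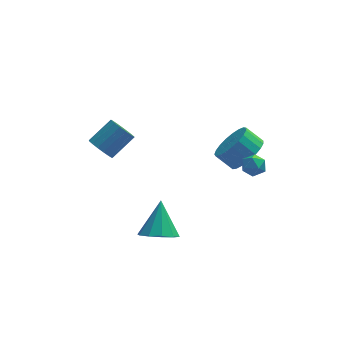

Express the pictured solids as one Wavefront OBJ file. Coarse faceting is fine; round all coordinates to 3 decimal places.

v 1.72 -2.437 2.264
v 2.307 -2.234 2.376
v 2.093 -3.206 1.704
v 2.68 -3.003 1.816
v 2.337 -3.251 2.284
v 2.107 -2.776 2.63
v 2.293 -2.664 1.45
v 2.063 -2.189 1.796
v 2.661 -2.375 1.873
v 2.688 -2.737 2.388
v 1.712 -2.703 1.692
v 1.739 -3.065 2.207
v -2.045 -2.834 -2.53
v -1.168 -2.613 -2.852
v -1.815 -1.646 -1.09
v -1.554 -2.237 -3.1
v -2.128 -2.089 -3.13
v -2.67 -2.225 -2.931
v -2.973 -2.594 -2.579
v -2.922 -3.054 -2.208
v -2.536 -3.43 -1.959
v -1.962 -3.578 -1.929
v -1.42 -3.442 -2.128
v -1.117 -3.073 -2.48
v -4.294 1.662 -0.06
v -3.77 1.397 -0.511
v -2.683 2.014 0.388
v -3.206 2.278 0.84
v -3.842 1.718 -0.644
v -2.755 2.334 0.256
v -4.018 2.025 -0.642
v -2.931 2.642 0.257
v -4.257 2.25 -0.508
v -3.169 2.866 0.392
v -4.504 2.339 -0.27
v -3.416 2.956 0.629
v -4.703 2.274 0.015
v -3.615 2.89 0.915
v -4.808 2.068 0.284
v -3.721 2.684 1.183
v -4.796 1.769 0.473
v -3.708 2.386 1.373
v -4.668 1.446 0.541
v -3.581 2.062 1.44
v -4.455 1.172 0.471
v -3.367 1.788 1.37
v -4.205 1.01 0.279
v -3.117 1.626 1.179
v -3.975 0.998 0.01
v -2.887 1.614 0.909
v -3.818 1.137 -0.275
v -2.731 1.754 0.624
v 2.085 -1.598 1.82
v 2.832 -1.255 2.44
v 2.102 -0.898 3.121
v 1.355 -1.242 2.5
v 2.762 -0.916 2.188
v 2.032 -0.559 2.869
v 2.576 -0.694 1.873
v 1.846 -0.338 2.554
v 2.305 -0.629 1.548
v 1.574 -0.273 2.229
v 1.995 -0.732 1.27
v 1.265 -0.375 1.951
v 1.701 -0.984 1.087
v 0.971 -0.628 1.768
v 1.474 -1.343 1.031
v 0.744 -0.986 1.712
v 1.352 -1.745 1.111
v 0.622 -1.389 1.792
v 1.357 -2.123 1.314
v 0.627 -1.766 1.994
v 1.488 -2.409 1.604
v 0.758 -2.053 2.285
v 1.722 -2.556 1.931
v 0.992 -2.199 2.612
v 2.019 -2.536 2.239
v 1.289 -2.18 2.92
v 2.327 -2.355 2.475
v 1.597 -1.999 3.156
v 2.593 -2.043 2.597
v 1.863 -1.686 3.278
v 2.772 -1.654 2.585
v 2.042 -1.297 3.266
f 1 12 6
f 1 6 2
f 1 2 8
f 1 8 11
f 1 11 12
f 2 6 10
f 6 12 5
f 12 11 3
f 11 8 7
f 8 2 9
f 4 10 5
f 4 5 3
f 4 3 7
f 4 7 9
f 4 9 10
f 5 10 6
f 3 5 12
f 7 3 11
f 9 7 8
f 10 9 2
f 14 13 16
f 14 16 15
f 16 13 17
f 16 17 15
f 17 13 18
f 17 18 15
f 18 13 19
f 18 19 15
f 19 13 20
f 19 20 15
f 20 13 21
f 20 21 15
f 21 13 22
f 21 22 15
f 22 13 23
f 22 23 15
f 23 13 24
f 23 24 15
f 24 13 14
f 24 14 15
f 26 25 29
f 26 29 27
f 27 29 30
f 27 30 28
f 29 25 31
f 29 31 30
f 30 31 32
f 30 32 28
f 31 25 33
f 31 33 32
f 32 33 34
f 32 34 28
f 33 25 35
f 33 35 34
f 34 35 36
f 34 36 28
f 35 25 37
f 35 37 36
f 36 37 38
f 36 38 28
f 37 25 39
f 37 39 38
f 38 39 40
f 38 40 28
f 39 25 41
f 39 41 40
f 40 41 42
f 40 42 28
f 41 25 43
f 41 43 42
f 42 43 44
f 42 44 28
f 43 25 45
f 43 45 44
f 44 45 46
f 44 46 28
f 45 25 47
f 45 47 46
f 46 47 48
f 46 48 28
f 47 25 49
f 47 49 48
f 48 49 50
f 48 50 28
f 49 25 51
f 49 51 50
f 50 51 52
f 50 52 28
f 51 25 26
f 51 26 52
f 52 26 27
f 52 27 28
f 54 53 57
f 54 57 55
f 55 57 58
f 55 58 56
f 57 53 59
f 57 59 58
f 58 59 60
f 58 60 56
f 59 53 61
f 59 61 60
f 60 61 62
f 60 62 56
f 61 53 63
f 61 63 62
f 62 63 64
f 62 64 56
f 63 53 65
f 63 65 64
f 64 65 66
f 64 66 56
f 65 53 67
f 65 67 66
f 66 67 68
f 66 68 56
f 67 53 69
f 67 69 68
f 68 69 70
f 68 70 56
f 69 53 71
f 69 71 70
f 70 71 72
f 70 72 56
f 71 53 73
f 71 73 72
f 72 73 74
f 72 74 56
f 73 53 75
f 73 75 74
f 74 75 76
f 74 76 56
f 75 53 77
f 75 77 76
f 76 77 78
f 76 78 56
f 77 53 79
f 77 79 78
f 78 79 80
f 78 80 56
f 79 53 81
f 79 81 80
f 80 81 82
f 80 82 56
f 81 53 83
f 81 83 82
f 82 83 84
f 82 84 56
f 83 53 54
f 83 54 84
f 84 54 55
f 84 55 56



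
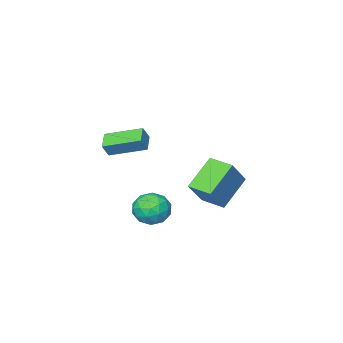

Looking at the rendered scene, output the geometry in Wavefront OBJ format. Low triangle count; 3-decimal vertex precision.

v -2.904 0.895 -1.614
v -1.741 1.287 -0.124
v -3.246 2.219 -1.695
v -2.084 2.611 -0.204
v -1.296 1.229 -2.956
v -0.134 1.621 -1.465
v -1.639 2.553 -3.036
v -0.476 2.945 -1.546
v 1.241 2.025 -2.421
v 1.7 2.321 -1.56
v 2.6 1.199 -2.86
v 3.059 1.495 -1.999
v 2.285 0.832 -1.962
v 1.445 1.343 -1.691
v 2.855 2.177 -2.729
v 2.015 2.688 -2.458
v 2.697 2.416 -1.75
v 2.345 1.584 -1.276
v 1.955 1.936 -3.144
v 1.603 1.104 -2.67
v 1.351 2.246 -1.952
v 2.949 1.274 -2.468
v 2.494 0.884 -2.447
v 2.763 1.059 -1.94
v 1.201 1.67 -2.029
v 1.471 1.845 -1.523
v 1.815 0.969 -1.759
v 2.829 1.675 -2.897
v 3.099 1.85 -2.391
v 1.537 2.461 -2.48
v 1.806 2.636 -1.973
v 2.485 2.551 -2.661
v 2.207 2.475 -1.557
v 3.006 1.99 -1.815
v 2.886 2.391 -2.245
v 2.392 2.691 -2.085
v 2 1.987 -1.279
v 2.799 1.501 -1.537
v 2.344 1.111 -1.516
v 1.85 1.411 -1.356
v 2.586 2.042 -1.391
v 1.501 2.019 -2.883
v 2.3 1.533 -3.141
v 2.45 2.109 -3.064
v 1.956 2.409 -2.904
v 1.294 1.53 -2.605
v 2.093 1.045 -2.863
v 1.908 0.829 -2.335
v 1.414 1.129 -2.175
v 1.714 1.478 -3.029
v 3.766 0.762 2.353
v 4.171 0.809 3.065
v 2.567 2.182 2.942
v 2.972 2.229 3.654
v 4.368 1.431 1.966
v 4.773 1.478 2.678
v 3.169 2.851 2.555
v 3.574 2.898 3.267
f 2 4 1
f 5 2 1
f 1 4 3
f 3 5 1
f 2 8 4
f 6 2 5
f 6 8 2
f 4 8 3
f 7 5 3
f 3 8 7
f 7 6 5
f 8 6 7
f 9 46 25
f 46 20 49
f 25 49 14
f 46 49 25
f 9 25 21
f 25 14 26
f 21 26 10
f 25 26 21
f 9 21 30
f 21 10 31
f 30 31 16
f 21 31 30
f 9 30 42
f 30 16 45
f 42 45 19
f 30 45 42
f 9 42 46
f 42 19 50
f 46 50 20
f 42 50 46
f 10 26 37
f 26 14 40
f 37 40 18
f 26 40 37
f 14 49 27
f 49 20 48
f 27 48 13
f 49 48 27
f 20 50 47
f 50 19 43
f 47 43 11
f 50 43 47
f 19 45 44
f 45 16 32
f 44 32 15
f 45 32 44
f 16 31 36
f 31 10 33
f 36 33 17
f 31 33 36
f 12 38 24
f 38 18 39
f 24 39 13
f 38 39 24
f 12 24 22
f 24 13 23
f 22 23 11
f 24 23 22
f 12 22 29
f 22 11 28
f 29 28 15
f 22 28 29
f 12 29 34
f 29 15 35
f 34 35 17
f 29 35 34
f 12 34 38
f 34 17 41
f 38 41 18
f 34 41 38
f 13 39 27
f 39 18 40
f 27 40 14
f 39 40 27
f 11 23 47
f 23 13 48
f 47 48 20
f 23 48 47
f 15 28 44
f 28 11 43
f 44 43 19
f 28 43 44
f 17 35 36
f 35 15 32
f 36 32 16
f 35 32 36
f 18 41 37
f 41 17 33
f 37 33 10
f 41 33 37
f 52 54 51
f 55 52 51
f 51 54 53
f 53 55 51
f 52 58 54
f 56 52 55
f 56 58 52
f 54 58 53
f 57 55 53
f 53 58 57
f 57 56 55
f 58 56 57



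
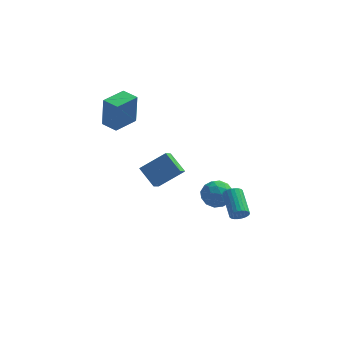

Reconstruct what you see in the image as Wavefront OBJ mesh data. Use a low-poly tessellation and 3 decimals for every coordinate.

v -1.625 2.544 -4.121
v -1.774 1.685 -3.572
v -2.641 3.337 -3.158
v -2.791 2.479 -2.609
v -0.109 3.041 -2.931
v -0.259 2.183 -2.382
v -1.126 3.835 -1.968
v -1.275 2.976 -1.419
v 1.898 -0.828 -2.598
v 2.455 -0.183 -2.039
v 2.485 -2.097 -1.721
v 3.042 -1.452 -1.162
v 2.026 -1.453 -1.077
v 1.663 -0.669 -1.619
v 3.277 -1.611 -2.141
v 2.914 -0.827 -2.683
v 3.308 -0.667 -1.756
v 2.534 -0.57 -1.098
v 2.406 -1.71 -2.662
v 1.632 -1.613 -2.004
v 2.125 -0.394 -2.396
v 2.815 -1.886 -1.364
v 2.218 -1.887 -1.315
v 2.545 -1.508 -0.985
v 1.659 -0.68 -2.149
v 1.987 -0.301 -1.82
v 1.735 -1.048 -1.254
v 2.953 -1.979 -1.94
v 3.281 -1.6 -1.611
v 2.395 -0.772 -2.775
v 2.722 -0.393 -2.445
v 3.205 -1.232 -2.506
v 2.954 -0.299 -1.9
v 3.299 -1.045 -1.385
v 3.437 -1.138 -1.961
v 3.223 -0.678 -2.279
v 2.499 -0.242 -1.514
v 2.844 -0.988 -0.998
v 2.247 -0.989 -0.948
v 2.034 -0.528 -1.267
v 3 -0.527 -1.348
v 2.096 -1.292 -2.762
v 2.441 -2.038 -2.246
v 2.906 -1.752 -2.493
v 2.693 -1.291 -2.812
v 1.641 -1.235 -2.375
v 1.986 -1.981 -1.86
v 1.717 -1.602 -1.481
v 1.503 -1.142 -1.799
v 1.94 -1.753 -2.412
v 4.287 -4.721 -1.014
v 4.754 -4.715 -0.67
v 4.139 -3.253 0.139
v 3.673 -3.259 -0.206
v 4.826 -4.589 -0.843
v 4.211 -3.127 -0.035
v 4.815 -4.483 -1.043
v 4.201 -3.021 -0.235
v 4.725 -4.413 -1.238
v 4.11 -2.951 -0.43
v 4.568 -4.39 -1.399
v 3.953 -2.928 -0.591
v 4.368 -4.418 -1.502
v 3.753 -2.956 -0.694
v 4.156 -4.491 -1.53
v 3.541 -3.029 -0.722
v 3.963 -4.6 -1.48
v 3.349 -3.138 -0.672
v 3.821 -4.727 -1.359
v 3.206 -3.265 -0.55
v 3.749 -4.853 -1.185
v 3.134 -3.391 -0.377
v 3.759 -4.959 -0.985
v 3.145 -3.497 -0.177
v 3.85 -5.029 -0.79
v 3.235 -3.567 0.018
v 4.007 -5.052 -0.629
v 3.392 -3.59 0.179
v 4.207 -5.024 -0.526
v 3.592 -3.562 0.282
v 4.419 -4.951 -0.498
v 3.804 -3.489 0.31
v 4.611 -4.842 -0.548
v 3.997 -3.38 0.26
v -4.848 1.749 1.516
v -4.713 1.554 3.663
v -3.943 3.198 1.591
v -3.808 3.003 3.738
v -3.892 1.157 1.402
v -3.757 0.962 3.549
v -2.987 2.606 1.477
v -2.852 2.411 3.624
f 2 4 1
f 5 2 1
f 1 4 3
f 3 5 1
f 2 8 4
f 6 2 5
f 6 8 2
f 4 8 3
f 7 5 3
f 3 8 7
f 7 6 5
f 8 6 7
f 9 46 25
f 46 20 49
f 25 49 14
f 46 49 25
f 9 25 21
f 25 14 26
f 21 26 10
f 25 26 21
f 9 21 30
f 21 10 31
f 30 31 16
f 21 31 30
f 9 30 42
f 30 16 45
f 42 45 19
f 30 45 42
f 9 42 46
f 42 19 50
f 46 50 20
f 42 50 46
f 10 26 37
f 26 14 40
f 37 40 18
f 26 40 37
f 14 49 27
f 49 20 48
f 27 48 13
f 49 48 27
f 20 50 47
f 50 19 43
f 47 43 11
f 50 43 47
f 19 45 44
f 45 16 32
f 44 32 15
f 45 32 44
f 16 31 36
f 31 10 33
f 36 33 17
f 31 33 36
f 12 38 24
f 38 18 39
f 24 39 13
f 38 39 24
f 12 24 22
f 24 13 23
f 22 23 11
f 24 23 22
f 12 22 29
f 22 11 28
f 29 28 15
f 22 28 29
f 12 29 34
f 29 15 35
f 34 35 17
f 29 35 34
f 12 34 38
f 34 17 41
f 38 41 18
f 34 41 38
f 13 39 27
f 39 18 40
f 27 40 14
f 39 40 27
f 11 23 47
f 23 13 48
f 47 48 20
f 23 48 47
f 15 28 44
f 28 11 43
f 44 43 19
f 28 43 44
f 17 35 36
f 35 15 32
f 36 32 16
f 35 32 36
f 18 41 37
f 41 17 33
f 37 33 10
f 41 33 37
f 52 51 55
f 52 55 53
f 53 55 56
f 53 56 54
f 55 51 57
f 55 57 56
f 56 57 58
f 56 58 54
f 57 51 59
f 57 59 58
f 58 59 60
f 58 60 54
f 59 51 61
f 59 61 60
f 60 61 62
f 60 62 54
f 61 51 63
f 61 63 62
f 62 63 64
f 62 64 54
f 63 51 65
f 63 65 64
f 64 65 66
f 64 66 54
f 65 51 67
f 65 67 66
f 66 67 68
f 66 68 54
f 67 51 69
f 67 69 68
f 68 69 70
f 68 70 54
f 69 51 71
f 69 71 70
f 70 71 72
f 70 72 54
f 71 51 73
f 71 73 72
f 72 73 74
f 72 74 54
f 73 51 75
f 73 75 74
f 74 75 76
f 74 76 54
f 75 51 77
f 75 77 76
f 76 77 78
f 76 78 54
f 77 51 79
f 77 79 78
f 78 79 80
f 78 80 54
f 79 51 81
f 79 81 80
f 80 81 82
f 80 82 54
f 81 51 83
f 81 83 82
f 82 83 84
f 82 84 54
f 83 51 52
f 83 52 84
f 84 52 53
f 84 53 54
f 86 88 85
f 89 86 85
f 85 88 87
f 87 89 85
f 86 92 88
f 90 86 89
f 90 92 86
f 88 92 87
f 91 89 87
f 87 92 91
f 91 90 89
f 92 90 91



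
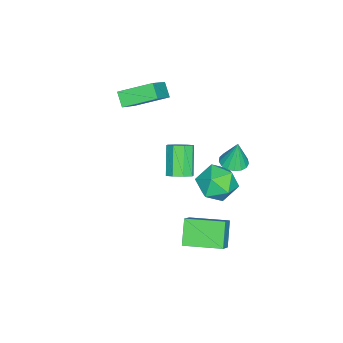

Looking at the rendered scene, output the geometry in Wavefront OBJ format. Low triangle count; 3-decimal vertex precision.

v -3.839 -3.913 0.875
v -4.377 -4.408 1.528
v -4.453 -2.178 1.684
v -4.99 -2.673 2.337
v -2.29 -3.947 2.123
v -2.827 -4.442 2.776
v -2.903 -2.212 2.932
v -3.441 -2.707 3.585
v 1.471 1.288 -1.684
v 2.439 1.401 -0.736
v 1.074 3.302 -1.52
v 2.042 3.416 -0.572
v 2.518 1.584 -2.788
v 3.486 1.698 -1.84
v 2.121 3.599 -2.624
v 3.089 3.712 -1.676
v -3.252 -1.128 -3.699
v -2.841 -1.749 -3.548
v -4.056 -2.213 -2.15
v -4.468 -1.592 -2.301
v -2.666 -1.286 -3.243
v -3.881 -1.751 -1.844
v -2.834 -0.731 -3.204
v -4.049 -1.195 -1.806
v -3.248 -0.408 -3.456
v -4.463 -0.872 -2.057
v -3.664 -0.507 -3.85
v -4.879 -0.971 -2.452
v -3.839 -0.969 -4.156
v -5.054 -1.434 -2.757
v -3.671 -1.525 -4.194
v -4.886 -1.989 -2.796
v -3.257 -1.848 -3.943
v -4.472 -2.312 -2.544
v -0.034 3.04 2.291
v 0.447 3.612 2.231
v -0.066 3.22 3.769
v 0.125 3.768 2.205
v -0.234 3.757 2.199
v -0.547 3.581 2.213
v -0.742 3.282 2.245
v -0.775 2.927 2.288
v -0.638 2.598 2.331
v -0.363 2.37 2.365
v -0.012 2.296 2.382
v 0.334 2.392 2.378
v 0.595 2.636 2.354
v 0.713 2.973 2.315
v 0.66 3.325 2.271
v -1.127 2.969 -0.911
v -0.287 2.409 -1.577
v -1.193 1.431 0.297
v -0.353 0.871 -0.369
v -0.057 1.846 0.282
v -0.016 2.796 -0.464
v -1.464 1.044 -0.816
v -1.423 1.994 -1.562
v -0.496 1.219 -1.519
v 0.374 1.715 -0.84
v -1.854 2.125 -0.44
v -0.984 2.621 0.239
f 2 4 1
f 5 2 1
f 1 4 3
f 3 5 1
f 2 8 4
f 6 2 5
f 6 8 2
f 4 8 3
f 7 5 3
f 3 8 7
f 7 6 5
f 8 6 7
f 10 12 9
f 13 10 9
f 9 12 11
f 11 13 9
f 10 16 12
f 14 10 13
f 14 16 10
f 12 16 11
f 15 13 11
f 11 16 15
f 15 14 13
f 16 14 15
f 18 17 21
f 18 21 19
f 19 21 22
f 19 22 20
f 21 17 23
f 21 23 22
f 22 23 24
f 22 24 20
f 23 17 25
f 23 25 24
f 24 25 26
f 24 26 20
f 25 17 27
f 25 27 26
f 26 27 28
f 26 28 20
f 27 17 29
f 27 29 28
f 28 29 30
f 28 30 20
f 29 17 31
f 29 31 30
f 30 31 32
f 30 32 20
f 31 17 33
f 31 33 32
f 32 33 34
f 32 34 20
f 33 17 18
f 33 18 34
f 34 18 19
f 34 19 20
f 36 35 38
f 36 38 37
f 38 35 39
f 38 39 37
f 39 35 40
f 39 40 37
f 40 35 41
f 40 41 37
f 41 35 42
f 41 42 37
f 42 35 43
f 42 43 37
f 43 35 44
f 43 44 37
f 44 35 45
f 44 45 37
f 45 35 46
f 45 46 37
f 46 35 47
f 46 47 37
f 47 35 48
f 47 48 37
f 48 35 49
f 48 49 37
f 49 35 36
f 49 36 37
f 50 61 55
f 50 55 51
f 50 51 57
f 50 57 60
f 50 60 61
f 51 55 59
f 55 61 54
f 61 60 52
f 60 57 56
f 57 51 58
f 53 59 54
f 53 54 52
f 53 52 56
f 53 56 58
f 53 58 59
f 54 59 55
f 52 54 61
f 56 52 60
f 58 56 57
f 59 58 51



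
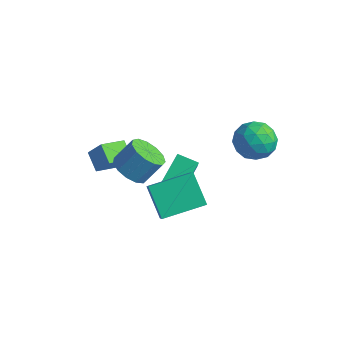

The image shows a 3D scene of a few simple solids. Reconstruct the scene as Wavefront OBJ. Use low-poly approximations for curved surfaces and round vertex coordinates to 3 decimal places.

v -0.07 -2.604 -0.797
v 0.648 -2.265 -1.354
v 1.108 -1.476 -0.279
v 0.39 -1.816 0.277
v 0.226 -1.925 -1.423
v 0.686 -1.136 -0.348
v -0.29 -1.8 -1.293
v 0.169 -1.012 -0.219
v -0.736 -1.932 -1.006
v -0.277 -1.143 0.068
v -0.971 -2.276 -0.653
v -0.512 -1.487 0.422
v -0.919 -2.725 -0.345
v -0.46 -1.936 0.729
v -0.598 -3.136 -0.181
v -0.139 -2.347 0.893
v -0.109 -3.378 -0.213
v 0.35 -2.589 0.862
v 0.393 -3.374 -0.43
v 0.852 -2.585 0.645
v 0.747 -3.126 -0.764
v 1.207 -2.337 0.311
v 0.843 -2.712 -1.108
v 1.302 -1.924 -0.033
v 2.469 -3.476 -2.025
v 3.289 -4.288 -0.763
v 1.23 -2.946 -0.877
v 2.05 -3.758 0.384
v 3.59 -1.722 -1.624
v 4.41 -2.534 -0.363
v 2.351 -1.192 -0.477
v 3.171 -2.004 0.785
v 2.486 3.232 -0.513
v 3.51 3.442 -0.127
v 2.89 1.478 -0.633
v 3.914 1.688 -0.247
v 3.033 1.793 0.427
v 2.783 2.877 0.501
v 3.617 2.043 -1.261
v 3.367 3.127 -1.187
v 4.209 2.707 -0.59
v 3.849 2.552 0.453
v 2.551 2.368 -1.213
v 2.191 2.213 -0.17
v 2.962 3.491 -0.309
v 3.438 1.429 -0.451
v 2.92 1.491 -0.054
v 3.522 1.614 0.172
v 2.535 3.159 0.06
v 3.137 3.282 0.286
v 2.857 2.313 0.612
v 3.263 1.638 -1.046
v 3.865 1.761 -0.82
v 2.878 3.306 -0.932
v 3.48 3.429 -0.706
v 3.543 2.607 -1.372
v 3.976 3.182 -0.355
v 4.213 2.152 -0.425
v 4.038 2.36 -1.021
v 3.891 2.997 -0.978
v 3.764 3.091 0.258
v 4.001 2.061 0.188
v 3.483 2.122 0.584
v 3.336 2.759 0.628
v 4.174 2.66 -0.014
v 2.399 2.859 -0.948
v 2.636 1.829 -1.018
v 3.064 2.161 -1.388
v 2.917 2.798 -1.344
v 2.187 2.768 -0.335
v 2.424 1.738 -0.405
v 2.509 1.923 0.218
v 2.362 2.56 0.261
v 2.226 2.26 -0.746
v -0.147 -0.474 -4.097
v 0.514 -1.19 -2.765
v -0.41 1.117 -3.111
v 0.25 0.4 -1.779
v 0.85 -0.12 -4.401
v 1.51 -0.837 -3.069
v 0.586 1.47 -3.415
v 1.247 0.754 -2.083
v -1.873 -2.936 -1.877
v -2.747 -2.515 -1.338
v -1.566 -1.68 -2.359
v -2.439 -1.259 -1.82
v -1.201 -2.741 -0.94
v -2.074 -2.32 -0.401
v -0.893 -1.485 -1.422
v -1.767 -1.064 -0.883
f 2 1 5
f 2 5 3
f 3 5 6
f 3 6 4
f 5 1 7
f 5 7 6
f 6 7 8
f 6 8 4
f 7 1 9
f 7 9 8
f 8 9 10
f 8 10 4
f 9 1 11
f 9 11 10
f 10 11 12
f 10 12 4
f 11 1 13
f 11 13 12
f 12 13 14
f 12 14 4
f 13 1 15
f 13 15 14
f 14 15 16
f 14 16 4
f 15 1 17
f 15 17 16
f 16 17 18
f 16 18 4
f 17 1 19
f 17 19 18
f 18 19 20
f 18 20 4
f 19 1 21
f 19 21 20
f 20 21 22
f 20 22 4
f 21 1 23
f 21 23 22
f 22 23 24
f 22 24 4
f 23 1 2
f 23 2 24
f 24 2 3
f 24 3 4
f 26 28 25
f 29 26 25
f 25 28 27
f 27 29 25
f 26 32 28
f 30 26 29
f 30 32 26
f 28 32 27
f 31 29 27
f 27 32 31
f 31 30 29
f 32 30 31
f 33 70 49
f 70 44 73
f 49 73 38
f 70 73 49
f 33 49 45
f 49 38 50
f 45 50 34
f 49 50 45
f 33 45 54
f 45 34 55
f 54 55 40
f 45 55 54
f 33 54 66
f 54 40 69
f 66 69 43
f 54 69 66
f 33 66 70
f 66 43 74
f 70 74 44
f 66 74 70
f 34 50 61
f 50 38 64
f 61 64 42
f 50 64 61
f 38 73 51
f 73 44 72
f 51 72 37
f 73 72 51
f 44 74 71
f 74 43 67
f 71 67 35
f 74 67 71
f 43 69 68
f 69 40 56
f 68 56 39
f 69 56 68
f 40 55 60
f 55 34 57
f 60 57 41
f 55 57 60
f 36 62 48
f 62 42 63
f 48 63 37
f 62 63 48
f 36 48 46
f 48 37 47
f 46 47 35
f 48 47 46
f 36 46 53
f 46 35 52
f 53 52 39
f 46 52 53
f 36 53 58
f 53 39 59
f 58 59 41
f 53 59 58
f 36 58 62
f 58 41 65
f 62 65 42
f 58 65 62
f 37 63 51
f 63 42 64
f 51 64 38
f 63 64 51
f 35 47 71
f 47 37 72
f 71 72 44
f 47 72 71
f 39 52 68
f 52 35 67
f 68 67 43
f 52 67 68
f 41 59 60
f 59 39 56
f 60 56 40
f 59 56 60
f 42 65 61
f 65 41 57
f 61 57 34
f 65 57 61
f 76 78 75
f 79 76 75
f 75 78 77
f 77 79 75
f 76 82 78
f 80 76 79
f 80 82 76
f 78 82 77
f 81 79 77
f 77 82 81
f 81 80 79
f 82 80 81
f 84 86 83
f 87 84 83
f 83 86 85
f 85 87 83
f 84 90 86
f 88 84 87
f 88 90 84
f 86 90 85
f 89 87 85
f 85 90 89
f 89 88 87
f 90 88 89



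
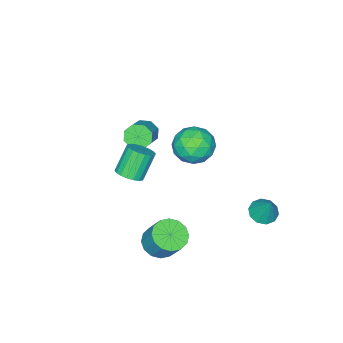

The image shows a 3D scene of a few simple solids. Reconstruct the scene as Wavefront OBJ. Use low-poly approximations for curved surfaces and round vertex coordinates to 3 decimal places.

v 2.053 -1.41 0.723
v 2.457 -0.781 0.979
v 1.531 -0.762 2.393
v 1.127 -1.39 2.137
v 2.19 -0.636 0.802
v 1.264 -0.616 2.216
v 1.896 -0.644 0.61
v 0.97 -0.625 2.024
v 1.633 -0.804 0.44
v 0.707 -0.784 1.853
v 1.453 -1.083 0.326
v 0.527 -1.064 1.74
v 1.392 -1.428 0.291
v 0.466 -1.409 1.704
v 1.462 -1.769 0.341
v 0.536 -1.75 1.755
v 1.649 -2.038 0.467
v 0.723 -2.019 1.881
v 1.916 -2.184 0.644
v 0.99 -2.164 2.058
v 2.21 -2.175 0.836
v 1.284 -2.156 2.25
v 2.473 -2.016 1.007
v 1.547 -1.996 2.42
v 2.653 -1.736 1.12
v 1.727 -1.717 2.534
v 2.714 -1.391 1.156
v 1.788 -1.372 2.569
v 2.644 -1.05 1.105
v 1.718 -1.031 2.519
v 2.191 0.717 -3.525
v 3.118 0.948 -3.817
v 3.337 1.854 -2.408
v 2.409 1.623 -2.115
v 2.819 1.323 -4.012
v 3.038 2.229 -2.602
v 2.352 1.535 -4.076
v 2.571 2.442 -2.667
v 1.841 1.529 -3.992
v 2.06 2.435 -2.583
v 1.424 1.304 -3.783
v 1.643 2.211 -2.374
v 1.212 0.923 -3.505
v 1.431 1.829 -2.096
v 1.263 0.486 -3.232
v 1.482 1.392 -1.823
v 1.562 0.111 -3.038
v 1.781 1.017 -1.628
v 2.029 -0.102 -2.973
v 2.248 0.805 -1.564
v 2.54 -0.095 -3.057
v 2.759 0.811 -1.648
v 2.957 0.129 -3.266
v 3.176 1.036 -1.857
v 3.169 0.511 -3.544
v 3.388 1.417 -2.135
v -1.916 -3.83 -0.057
v -1.423 -4.392 -0.367
v -0.251 -3.813 0.447
v -0.744 -3.25 0.757
v -1.44 -3.876 -0.71
v -0.267 -3.297 0.103
v -1.736 -3.333 -0.671
v -0.563 -2.754 0.143
v -2.137 -3.081 -0.271
v -0.965 -2.501 0.542
v -2.409 -3.267 0.253
v -1.237 -2.688 1.067
v -2.393 -3.783 0.597
v -1.22 -3.204 1.41
v -2.097 -4.326 0.557
v -0.924 -3.747 1.371
v -1.695 -4.579 0.158
v -0.523 -3.999 0.971
v -3.366 3.141 -3.662
v -2.884 2.499 -3.451
v -3.014 3.899 -2.158
v -2.591 2.844 -3.693
v -2.595 3.302 -3.923
v -2.892 3.699 -4.054
v -3.371 3.883 -4.034
v -3.847 3.783 -3.873
v -4.14 3.438 -3.631
v -4.137 2.98 -3.4
v -3.839 2.583 -3.27
v -3.36 2.399 -3.289
v 0.234 1.949 4.392
v 1.141 1.885 3.644
v -0.741 0.715 3.316
v 0.166 0.651 2.568
v 0.261 0.195 3.65
v 0.863 0.957 4.315
v -0.463 1.643 2.645
v 0.139 2.405 3.31
v 0.71 1.695 2.565
v 1.158 0.8 3.185
v -0.758 1.8 3.775
v -0.31 0.905 4.395
v 0.773 2.025 4.113
v -0.373 0.575 2.847
v -0.317 0.307 3.483
v 0.216 0.269 3.044
v 0.61 1.48 4.507
v 1.143 1.442 4.067
v 0.626 0.449 4.07
v -0.743 1.158 2.893
v -0.21 1.12 2.453
v 0.184 2.331 3.916
v 0.717 2.293 3.477
v -0.226 2.151 2.89
v 1.053 1.876 3.039
v 0.48 1.151 2.406
v 0.11 1.734 2.451
v 0.464 2.182 2.842
v 1.316 1.35 3.403
v 0.743 0.625 2.771
v 0.799 0.357 3.406
v 1.153 0.805 3.797
v 1.063 1.239 2.769
v -0.343 1.975 4.189
v -0.916 1.25 3.557
v -0.753 1.795 3.163
v -0.399 2.243 3.554
v -0.08 1.449 4.554
v -0.653 0.724 3.921
v -0.064 0.418 4.118
v 0.29 0.866 4.509
v -0.663 1.361 4.191
f 2 1 5
f 2 5 3
f 3 5 6
f 3 6 4
f 5 1 7
f 5 7 6
f 6 7 8
f 6 8 4
f 7 1 9
f 7 9 8
f 8 9 10
f 8 10 4
f 9 1 11
f 9 11 10
f 10 11 12
f 10 12 4
f 11 1 13
f 11 13 12
f 12 13 14
f 12 14 4
f 13 1 15
f 13 15 14
f 14 15 16
f 14 16 4
f 15 1 17
f 15 17 16
f 16 17 18
f 16 18 4
f 17 1 19
f 17 19 18
f 18 19 20
f 18 20 4
f 19 1 21
f 19 21 20
f 20 21 22
f 20 22 4
f 21 1 23
f 21 23 22
f 22 23 24
f 22 24 4
f 23 1 25
f 23 25 24
f 24 25 26
f 24 26 4
f 25 1 27
f 25 27 26
f 26 27 28
f 26 28 4
f 27 1 29
f 27 29 28
f 28 29 30
f 28 30 4
f 29 1 2
f 29 2 30
f 30 2 3
f 30 3 4
f 32 31 35
f 32 35 33
f 33 35 36
f 33 36 34
f 35 31 37
f 35 37 36
f 36 37 38
f 36 38 34
f 37 31 39
f 37 39 38
f 38 39 40
f 38 40 34
f 39 31 41
f 39 41 40
f 40 41 42
f 40 42 34
f 41 31 43
f 41 43 42
f 42 43 44
f 42 44 34
f 43 31 45
f 43 45 44
f 44 45 46
f 44 46 34
f 45 31 47
f 45 47 46
f 46 47 48
f 46 48 34
f 47 31 49
f 47 49 48
f 48 49 50
f 48 50 34
f 49 31 51
f 49 51 50
f 50 51 52
f 50 52 34
f 51 31 53
f 51 53 52
f 52 53 54
f 52 54 34
f 53 31 55
f 53 55 54
f 54 55 56
f 54 56 34
f 55 31 32
f 55 32 56
f 56 32 33
f 56 33 34
f 58 57 61
f 58 61 59
f 59 61 62
f 59 62 60
f 61 57 63
f 61 63 62
f 62 63 64
f 62 64 60
f 63 57 65
f 63 65 64
f 64 65 66
f 64 66 60
f 65 57 67
f 65 67 66
f 66 67 68
f 66 68 60
f 67 57 69
f 67 69 68
f 68 69 70
f 68 70 60
f 69 57 71
f 69 71 70
f 70 71 72
f 70 72 60
f 71 57 73
f 71 73 72
f 72 73 74
f 72 74 60
f 73 57 58
f 73 58 74
f 74 58 59
f 74 59 60
f 76 75 78
f 76 78 77
f 78 75 79
f 78 79 77
f 79 75 80
f 79 80 77
f 80 75 81
f 80 81 77
f 81 75 82
f 81 82 77
f 82 75 83
f 82 83 77
f 83 75 84
f 83 84 77
f 84 75 85
f 84 85 77
f 85 75 86
f 85 86 77
f 86 75 76
f 86 76 77
f 87 124 103
f 124 98 127
f 103 127 92
f 124 127 103
f 87 103 99
f 103 92 104
f 99 104 88
f 103 104 99
f 87 99 108
f 99 88 109
f 108 109 94
f 99 109 108
f 87 108 120
f 108 94 123
f 120 123 97
f 108 123 120
f 87 120 124
f 120 97 128
f 124 128 98
f 120 128 124
f 88 104 115
f 104 92 118
f 115 118 96
f 104 118 115
f 92 127 105
f 127 98 126
f 105 126 91
f 127 126 105
f 98 128 125
f 128 97 121
f 125 121 89
f 128 121 125
f 97 123 122
f 123 94 110
f 122 110 93
f 123 110 122
f 94 109 114
f 109 88 111
f 114 111 95
f 109 111 114
f 90 116 102
f 116 96 117
f 102 117 91
f 116 117 102
f 90 102 100
f 102 91 101
f 100 101 89
f 102 101 100
f 90 100 107
f 100 89 106
f 107 106 93
f 100 106 107
f 90 107 112
f 107 93 113
f 112 113 95
f 107 113 112
f 90 112 116
f 112 95 119
f 116 119 96
f 112 119 116
f 91 117 105
f 117 96 118
f 105 118 92
f 117 118 105
f 89 101 125
f 101 91 126
f 125 126 98
f 101 126 125
f 93 106 122
f 106 89 121
f 122 121 97
f 106 121 122
f 95 113 114
f 113 93 110
f 114 110 94
f 113 110 114
f 96 119 115
f 119 95 111
f 115 111 88
f 119 111 115

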